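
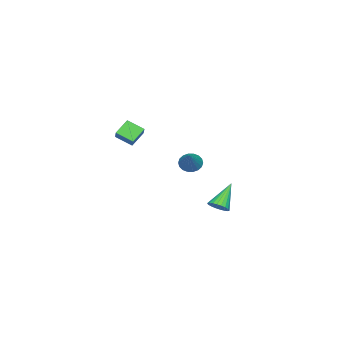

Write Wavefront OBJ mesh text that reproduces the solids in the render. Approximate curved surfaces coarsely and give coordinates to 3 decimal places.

v 3.99 1.243 2.237
v 3.417 1.461 2.767
v 3.897 1.965 1.839
v 3.324 2.183 2.369
v 4.556 1.577 2.711
v 3.983 1.795 3.241
v 4.463 2.299 2.313
v 3.89 2.517 2.843
v -1.298 3.426 -3.412
v -0.996 3.14 -3.099
v -2.262 3.594 -2.328
v -0.924 3.326 -3.064
v -0.909 3.528 -3.082
v -0.953 3.714 -3.15
v -1.05 3.856 -3.258
v -1.184 3.933 -3.389
v -1.336 3.932 -3.524
v -1.482 3.855 -3.642
v -1.599 3.712 -3.724
v -1.671 3.526 -3.76
v -1.687 3.324 -3.742
v -1.643 3.138 -3.674
v -1.546 2.996 -3.566
v -1.412 2.919 -3.434
v -1.26 2.92 -3.3
v -1.114 2.997 -3.182
v -0.397 2.526 -0.589
v -0.149 2.76 -0.994
v 0.617 2.934 0.269
v -0.288 2.932 -0.911
v -0.449 3.023 -0.765
v -0.599 3.016 -0.583
v -0.71 2.911 -0.403
v -0.758 2.731 -0.259
v -0.735 2.509 -0.181
v -0.646 2.291 -0.183
v -0.507 2.12 -0.266
v -0.346 2.028 -0.413
v -0.196 2.036 -0.594
v -0.085 2.14 -0.775
v -0.037 2.321 -0.918
v -0.06 2.542 -0.997
f 2 4 1
f 5 2 1
f 1 4 3
f 3 5 1
f 2 8 4
f 6 2 5
f 6 8 2
f 4 8 3
f 7 5 3
f 3 8 7
f 7 6 5
f 8 6 7
f 10 9 12
f 10 12 11
f 12 9 13
f 12 13 11
f 13 9 14
f 13 14 11
f 14 9 15
f 14 15 11
f 15 9 16
f 15 16 11
f 16 9 17
f 16 17 11
f 17 9 18
f 17 18 11
f 18 9 19
f 18 19 11
f 19 9 20
f 19 20 11
f 20 9 21
f 20 21 11
f 21 9 22
f 21 22 11
f 22 9 23
f 22 23 11
f 23 9 24
f 23 24 11
f 24 9 25
f 24 25 11
f 25 9 26
f 25 26 11
f 26 9 10
f 26 10 11
f 28 27 30
f 28 30 29
f 30 27 31
f 30 31 29
f 31 27 32
f 31 32 29
f 32 27 33
f 32 33 29
f 33 27 34
f 33 34 29
f 34 27 35
f 34 35 29
f 35 27 36
f 35 36 29
f 36 27 37
f 36 37 29
f 37 27 38
f 37 38 29
f 38 27 39
f 38 39 29
f 39 27 40
f 39 40 29
f 40 27 41
f 40 41 29
f 41 27 42
f 41 42 29
f 42 27 28
f 42 28 29



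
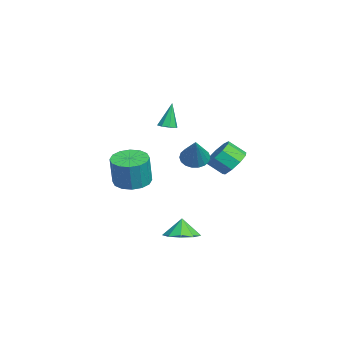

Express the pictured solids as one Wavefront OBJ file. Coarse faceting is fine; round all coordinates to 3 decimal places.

v 1.616 1.849 1.69
v 1.915 2.363 2.365
v 1.764 1.506 3.085
v 1.464 0.991 2.41
v 1.305 2.424 2.308
v 1.154 1.566 3.029
v 0.84 2.215 1.963
v 0.689 1.358 2.683
v 0.738 1.835 1.489
v 0.587 0.978 2.21
v 1.047 1.461 1.11
v 0.896 0.604 1.83
v 1.622 1.269 1.001
v 1.471 0.412 1.722
v 2.194 1.348 1.215
v 2.042 0.491 1.936
v 2.495 1.661 1.651
v 2.344 0.804 2.372
v 2.385 2.062 2.105
v 2.234 1.205 2.826
v 1.801 -0.74 -3.086
v 2.731 -0.83 -2.825
v 1.519 -0.72 -2.074
v 2.572 -0.189 -2.882
v 2.053 0.195 -3.034
v 1.416 0.141 -3.21
v 0.958 -0.325 -3.328
v 0.895 -0.985 -3.333
v 1.256 -1.531 -3.222
v 1.871 -1.707 -3.047
v 2.454 -1.43 -2.89
v -2.416 -1.322 2.746
v -1.999 -1.613 2.895
v -2.764 -1.058 4.234
v -1.906 -1.221 2.848
v -2.112 -0.888 2.741
v -2.496 -0.809 2.637
v -2.833 -1.031 2.597
v -2.926 -1.423 2.645
v -2.721 -1.755 2.752
v -2.336 -1.834 2.856
v 2.042 -0.121 2.322
v 2.49 -0.596 1.953
v 3.238 -0.139 3.798
v 2.608 -0.297 1.862
v 2.613 0.037 1.861
v 2.506 0.339 1.952
v 2.306 0.551 2.117
v 2.055 0.629 2.321
v 1.8 0.559 2.526
v 1.594 0.355 2.69
v 1.477 0.056 2.782
v 1.471 -0.278 2.782
v 1.579 -0.58 2.691
v 1.778 -0.792 2.527
v 2.03 -0.87 2.322
v 2.284 -0.8 2.117
v -4.187 -3.102 -1.816
v -3.64 -2.219 -1.87
v -3.246 -2.355 -0.098
v -3.793 -3.238 -0.044
v -4.141 -2.066 -1.747
v -3.747 -2.201 0.025
v -4.654 -2.189 -1.642
v -4.26 -2.325 0.13
v -5.042 -2.558 -1.584
v -4.649 -2.693 0.188
v -5.201 -3.072 -1.588
v -4.807 -3.208 0.184
v -5.088 -3.595 -1.653
v -4.695 -3.73 0.119
v -4.734 -3.985 -1.762
v -4.34 -4.121 0.01
v -4.233 -4.139 -1.885
v -3.839 -4.274 -0.113
v -3.72 -4.015 -1.99
v -3.326 -4.151 -0.218
v -3.331 -3.647 -2.048
v -2.938 -3.782 -0.276
v -3.173 -3.132 -2.044
v -2.779 -3.268 -0.272
v -3.285 -2.61 -1.979
v -2.892 -2.745 -0.207
f 2 1 5
f 2 5 3
f 3 5 6
f 3 6 4
f 5 1 7
f 5 7 6
f 6 7 8
f 6 8 4
f 7 1 9
f 7 9 8
f 8 9 10
f 8 10 4
f 9 1 11
f 9 11 10
f 10 11 12
f 10 12 4
f 11 1 13
f 11 13 12
f 12 13 14
f 12 14 4
f 13 1 15
f 13 15 14
f 14 15 16
f 14 16 4
f 15 1 17
f 15 17 16
f 16 17 18
f 16 18 4
f 17 1 19
f 17 19 18
f 18 19 20
f 18 20 4
f 19 1 2
f 19 2 20
f 20 2 3
f 20 3 4
f 22 21 24
f 22 24 23
f 24 21 25
f 24 25 23
f 25 21 26
f 25 26 23
f 26 21 27
f 26 27 23
f 27 21 28
f 27 28 23
f 28 21 29
f 28 29 23
f 29 21 30
f 29 30 23
f 30 21 31
f 30 31 23
f 31 21 22
f 31 22 23
f 33 32 35
f 33 35 34
f 35 32 36
f 35 36 34
f 36 32 37
f 36 37 34
f 37 32 38
f 37 38 34
f 38 32 39
f 38 39 34
f 39 32 40
f 39 40 34
f 40 32 41
f 40 41 34
f 41 32 33
f 41 33 34
f 43 42 45
f 43 45 44
f 45 42 46
f 45 46 44
f 46 42 47
f 46 47 44
f 47 42 48
f 47 48 44
f 48 42 49
f 48 49 44
f 49 42 50
f 49 50 44
f 50 42 51
f 50 51 44
f 51 42 52
f 51 52 44
f 52 42 53
f 52 53 44
f 53 42 54
f 53 54 44
f 54 42 55
f 54 55 44
f 55 42 56
f 55 56 44
f 56 42 57
f 56 57 44
f 57 42 43
f 57 43 44
f 59 58 62
f 59 62 60
f 60 62 63
f 60 63 61
f 62 58 64
f 62 64 63
f 63 64 65
f 63 65 61
f 64 58 66
f 64 66 65
f 65 66 67
f 65 67 61
f 66 58 68
f 66 68 67
f 67 68 69
f 67 69 61
f 68 58 70
f 68 70 69
f 69 70 71
f 69 71 61
f 70 58 72
f 70 72 71
f 71 72 73
f 71 73 61
f 72 58 74
f 72 74 73
f 73 74 75
f 73 75 61
f 74 58 76
f 74 76 75
f 75 76 77
f 75 77 61
f 76 58 78
f 76 78 77
f 77 78 79
f 77 79 61
f 78 58 80
f 78 80 79
f 79 80 81
f 79 81 61
f 80 58 82
f 80 82 81
f 81 82 83
f 81 83 61
f 82 58 59
f 82 59 83
f 83 59 60
f 83 60 61



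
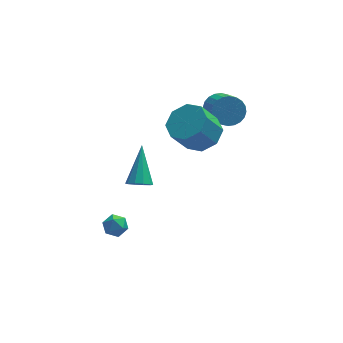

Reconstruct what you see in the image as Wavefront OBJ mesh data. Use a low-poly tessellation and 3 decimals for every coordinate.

v 1.122 0.275 2.711
v 1.858 0.714 3.282
v 1.074 0.364 4.561
v 0.338 -0.075 3.989
v 1.293 1.223 3.075
v 0.509 0.873 4.353
v 0.628 1.177 2.654
v -0.156 0.827 3.933
v 0.252 0.602 2.267
v -0.532 0.252 3.545
v 0.386 -0.164 2.139
v -0.398 -0.514 3.418
v 0.951 -0.673 2.347
v 0.167 -1.023 3.625
v 1.616 -0.627 2.767
v 0.832 -0.977 4.046
v 1.992 -0.052 3.155
v 1.208 -0.402 4.433
v -3.525 -0.859 -2.08
v -3.039 -0.474 -1.916
v -2.881 -1.426 -2.664
v -2.395 -1.041 -2.5
v -2.657 -1.428 -2.062
v -3.056 -1.078 -1.701
v -2.864 -0.822 -2.879
v -3.263 -0.472 -2.518
v -2.631 -0.451 -2.41
v -2.503 -0.826 -1.906
v -3.417 -1.074 -2.674
v -3.289 -1.449 -2.17
v 2.325 2.848 2.106
v 2.737 3.277 2.64
v 2.927 1.962 3.549
v 2.515 1.532 3.014
v 2.445 3.309 2.748
v 2.636 1.994 3.657
v 2.136 3.271 2.758
v 2.327 1.956 3.667
v 1.855 3.168 2.668
v 2.046 1.853 3.577
v 1.645 3.017 2.493
v 1.836 1.702 3.402
v 1.539 2.84 2.259
v 1.73 1.525 3.168
v 1.553 2.664 2.001
v 1.744 1.349 2.91
v 1.684 2.516 1.76
v 1.875 1.201 2.669
v 1.913 2.418 1.571
v 2.103 1.103 2.48
v 2.204 2.386 1.463
v 2.395 1.071 2.372
v 2.513 2.424 1.453
v 2.704 1.109 2.362
v 2.794 2.527 1.543
v 2.985 1.212 2.452
v 3.004 2.678 1.718
v 3.195 1.363 2.627
v 3.11 2.855 1.952
v 3.301 1.54 2.861
v 3.096 3.031 2.21
v 3.287 1.716 3.119
v 2.965 3.179 2.451
v 3.156 1.864 3.36
v -2.113 -3.154 2.809
v -1.671 -3.466 3.043
v -1.807 -1.726 4.131
v -1.532 -3.253 2.782
v -1.616 -3.003 2.53
v -1.889 -2.81 2.385
v -2.248 -2.748 2.402
v -2.555 -2.841 2.574
v -2.694 -3.054 2.836
v -2.611 -3.305 3.087
v -2.338 -3.498 3.232
v -1.979 -3.559 3.215
f 2 1 5
f 2 5 3
f 3 5 6
f 3 6 4
f 5 1 7
f 5 7 6
f 6 7 8
f 6 8 4
f 7 1 9
f 7 9 8
f 8 9 10
f 8 10 4
f 9 1 11
f 9 11 10
f 10 11 12
f 10 12 4
f 11 1 13
f 11 13 12
f 12 13 14
f 12 14 4
f 13 1 15
f 13 15 14
f 14 15 16
f 14 16 4
f 15 1 17
f 15 17 16
f 16 17 18
f 16 18 4
f 17 1 2
f 17 2 18
f 18 2 3
f 18 3 4
f 19 30 24
f 19 24 20
f 19 20 26
f 19 26 29
f 19 29 30
f 20 24 28
f 24 30 23
f 30 29 21
f 29 26 25
f 26 20 27
f 22 28 23
f 22 23 21
f 22 21 25
f 22 25 27
f 22 27 28
f 23 28 24
f 21 23 30
f 25 21 29
f 27 25 26
f 28 27 20
f 32 31 35
f 32 35 33
f 33 35 36
f 33 36 34
f 35 31 37
f 35 37 36
f 36 37 38
f 36 38 34
f 37 31 39
f 37 39 38
f 38 39 40
f 38 40 34
f 39 31 41
f 39 41 40
f 40 41 42
f 40 42 34
f 41 31 43
f 41 43 42
f 42 43 44
f 42 44 34
f 43 31 45
f 43 45 44
f 44 45 46
f 44 46 34
f 45 31 47
f 45 47 46
f 46 47 48
f 46 48 34
f 47 31 49
f 47 49 48
f 48 49 50
f 48 50 34
f 49 31 51
f 49 51 50
f 50 51 52
f 50 52 34
f 51 31 53
f 51 53 52
f 52 53 54
f 52 54 34
f 53 31 55
f 53 55 54
f 54 55 56
f 54 56 34
f 55 31 57
f 55 57 56
f 56 57 58
f 56 58 34
f 57 31 59
f 57 59 58
f 58 59 60
f 58 60 34
f 59 31 61
f 59 61 60
f 60 61 62
f 60 62 34
f 61 31 63
f 61 63 62
f 62 63 64
f 62 64 34
f 63 31 32
f 63 32 64
f 64 32 33
f 64 33 34
f 66 65 68
f 66 68 67
f 68 65 69
f 68 69 67
f 69 65 70
f 69 70 67
f 70 65 71
f 70 71 67
f 71 65 72
f 71 72 67
f 72 65 73
f 72 73 67
f 73 65 74
f 73 74 67
f 74 65 75
f 74 75 67
f 75 65 76
f 75 76 67
f 76 65 66
f 76 66 67



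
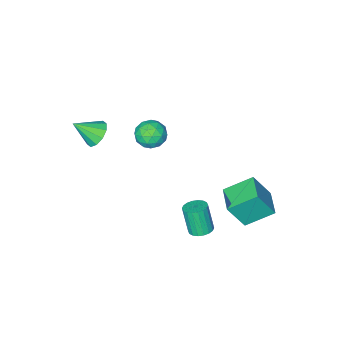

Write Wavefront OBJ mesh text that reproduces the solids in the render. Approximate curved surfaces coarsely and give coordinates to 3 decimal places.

v 2.552 -2.925 2.844
v 3.028 -2.259 2.794
v 3.528 -3.555 3.776
v 2.704 -2.192 3.179
v 2.322 -2.405 3.435
v 2.028 -2.817 3.465
v 1.934 -3.27 3.258
v 2.076 -3.591 2.893
v 2.399 -3.658 2.509
v 2.781 -3.445 2.252
v 3.075 -3.034 2.222
v 3.17 -2.581 2.429
v 0.777 3.231 -1.015
v 1.289 2.868 -1.139
v 1.275 2.345 0.33
v 0.763 2.709 0.455
v 1.404 3.113 -1.051
v 1.391 2.59 0.418
v 1.396 3.381 -0.956
v 1.383 2.858 0.514
v 1.265 3.62 -0.872
v 1.252 3.097 0.597
v 1.037 3.782 -0.817
v 1.024 3.259 0.653
v 0.758 3.834 -0.801
v 0.744 3.311 0.669
v 0.482 3.768 -0.827
v 0.469 3.245 0.643
v 0.265 3.595 -0.89
v 0.251 3.072 0.579
v 0.149 3.35 -0.978
v 0.136 2.827 0.491
v 0.157 3.082 -1.074
v 0.144 2.559 0.396
v 0.288 2.843 -1.157
v 0.275 2.32 0.312
v 0.516 2.681 -1.213
v 0.503 2.158 0.257
v 0.796 2.629 -1.229
v 0.782 2.106 0.241
v 1.071 2.695 -1.203
v 1.058 2.172 0.267
v -2.779 1.898 -2.614
v -4.074 2.672 -1.708
v -2.005 3.207 -2.626
v -3.301 3.98 -1.72
v -1.979 1.44 -1.08
v -3.275 2.213 -0.174
v -1.206 2.748 -1.092
v -2.501 3.522 -0.186
v -0.852 -3.11 -0.689
v -0.302 -3.365 -0.002
v -2.018 -3.655 0.042
v -1.468 -3.91 0.729
v -1.623 -3.022 0.572
v -0.902 -2.685 0.12
v -1.418 -4.335 -0.08
v -0.697 -3.998 -0.532
v -0.652 -4.122 0.374
v -0.779 -3.31 0.776
v -1.541 -3.71 -0.736
v -1.668 -2.898 -0.334
v -0.475 -3.19 -0.41
v -1.845 -3.83 0.45
v -1.936 -3.308 0.357
v -1.613 -3.458 0.761
v -0.827 -2.79 -0.338
v -0.505 -2.94 0.065
v -1.281 -2.738 0.403
v -1.815 -4.08 -0.025
v -1.493 -4.23 0.378
v -0.707 -3.562 -0.721
v -0.384 -3.712 -0.317
v -1.039 -4.282 -0.363
v -0.358 -3.784 0.215
v -1.043 -4.104 0.644
v -1.013 -4.354 0.169
v -0.59 -4.156 -0.096
v -0.432 -3.307 0.451
v -1.118 -3.627 0.881
v -1.208 -3.106 0.789
v -0.785 -2.908 0.523
v -0.638 -3.752 0.672
v -1.202 -3.393 -0.841
v -1.888 -3.713 -0.411
v -1.535 -4.112 -0.483
v -1.112 -3.914 -0.749
v -1.277 -2.916 -0.604
v -1.962 -3.236 -0.175
v -1.73 -2.864 0.136
v -1.307 -2.666 -0.129
v -1.682 -3.268 -0.632
f 2 1 4
f 2 4 3
f 4 1 5
f 4 5 3
f 5 1 6
f 5 6 3
f 6 1 7
f 6 7 3
f 7 1 8
f 7 8 3
f 8 1 9
f 8 9 3
f 9 1 10
f 9 10 3
f 10 1 11
f 10 11 3
f 11 1 12
f 11 12 3
f 12 1 2
f 12 2 3
f 14 13 17
f 14 17 15
f 15 17 18
f 15 18 16
f 17 13 19
f 17 19 18
f 18 19 20
f 18 20 16
f 19 13 21
f 19 21 20
f 20 21 22
f 20 22 16
f 21 13 23
f 21 23 22
f 22 23 24
f 22 24 16
f 23 13 25
f 23 25 24
f 24 25 26
f 24 26 16
f 25 13 27
f 25 27 26
f 26 27 28
f 26 28 16
f 27 13 29
f 27 29 28
f 28 29 30
f 28 30 16
f 29 13 31
f 29 31 30
f 30 31 32
f 30 32 16
f 31 13 33
f 31 33 32
f 32 33 34
f 32 34 16
f 33 13 35
f 33 35 34
f 34 35 36
f 34 36 16
f 35 13 37
f 35 37 36
f 36 37 38
f 36 38 16
f 37 13 39
f 37 39 38
f 38 39 40
f 38 40 16
f 39 13 41
f 39 41 40
f 40 41 42
f 40 42 16
f 41 13 14
f 41 14 42
f 42 14 15
f 42 15 16
f 44 46 43
f 47 44 43
f 43 46 45
f 45 47 43
f 44 50 46
f 48 44 47
f 48 50 44
f 46 50 45
f 49 47 45
f 45 50 49
f 49 48 47
f 50 48 49
f 51 88 67
f 88 62 91
f 67 91 56
f 88 91 67
f 51 67 63
f 67 56 68
f 63 68 52
f 67 68 63
f 51 63 72
f 63 52 73
f 72 73 58
f 63 73 72
f 51 72 84
f 72 58 87
f 84 87 61
f 72 87 84
f 51 84 88
f 84 61 92
f 88 92 62
f 84 92 88
f 52 68 79
f 68 56 82
f 79 82 60
f 68 82 79
f 56 91 69
f 91 62 90
f 69 90 55
f 91 90 69
f 62 92 89
f 92 61 85
f 89 85 53
f 92 85 89
f 61 87 86
f 87 58 74
f 86 74 57
f 87 74 86
f 58 73 78
f 73 52 75
f 78 75 59
f 73 75 78
f 54 80 66
f 80 60 81
f 66 81 55
f 80 81 66
f 54 66 64
f 66 55 65
f 64 65 53
f 66 65 64
f 54 64 71
f 64 53 70
f 71 70 57
f 64 70 71
f 54 71 76
f 71 57 77
f 76 77 59
f 71 77 76
f 54 76 80
f 76 59 83
f 80 83 60
f 76 83 80
f 55 81 69
f 81 60 82
f 69 82 56
f 81 82 69
f 53 65 89
f 65 55 90
f 89 90 62
f 65 90 89
f 57 70 86
f 70 53 85
f 86 85 61
f 70 85 86
f 59 77 78
f 77 57 74
f 78 74 58
f 77 74 78
f 60 83 79
f 83 59 75
f 79 75 52
f 83 75 79



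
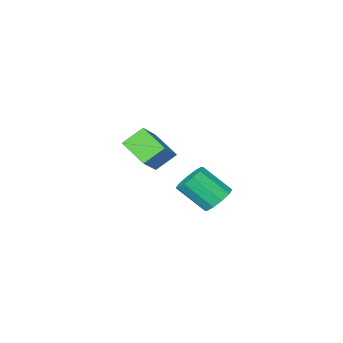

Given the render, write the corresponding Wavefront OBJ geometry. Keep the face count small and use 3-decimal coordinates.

v 0.392 3.265 0.713
v 0.931 3.065 0.157
v 1.747 2.114 1.292
v 1.208 2.315 1.847
v 1.091 3.473 0.384
v 1.907 2.523 1.519
v 0.984 3.803 0.737
v 1.8 2.852 1.872
v 0.651 3.927 1.081
v 1.467 2.976 2.215
v 0.219 3.798 1.284
v 1.034 2.848 2.418
v -0.147 3.466 1.268
v 0.669 2.515 2.403
v -0.307 3.057 1.041
v 0.509 2.107 2.176
v -0.2 2.728 0.688
v 0.616 1.777 1.823
v 0.133 2.604 0.345
v 0.949 1.653 1.479
v 0.566 2.732 0.142
v 1.381 1.782 1.276
v -0.611 -1.569 0.945
v -0.347 -2.926 1.667
v 0.477 -0.796 1.998
v 0.741 -2.154 2.721
v 0.319 -1.806 0.159
v 0.583 -3.164 0.882
v 1.407 -1.034 1.213
v 1.671 -2.391 1.935
f 2 1 5
f 2 5 3
f 3 5 6
f 3 6 4
f 5 1 7
f 5 7 6
f 6 7 8
f 6 8 4
f 7 1 9
f 7 9 8
f 8 9 10
f 8 10 4
f 9 1 11
f 9 11 10
f 10 11 12
f 10 12 4
f 11 1 13
f 11 13 12
f 12 13 14
f 12 14 4
f 13 1 15
f 13 15 14
f 14 15 16
f 14 16 4
f 15 1 17
f 15 17 16
f 16 17 18
f 16 18 4
f 17 1 19
f 17 19 18
f 18 19 20
f 18 20 4
f 19 1 21
f 19 21 20
f 20 21 22
f 20 22 4
f 21 1 2
f 21 2 22
f 22 2 3
f 22 3 4
f 24 26 23
f 27 24 23
f 23 26 25
f 25 27 23
f 24 30 26
f 28 24 27
f 28 30 24
f 26 30 25
f 29 27 25
f 25 30 29
f 29 28 27
f 30 28 29



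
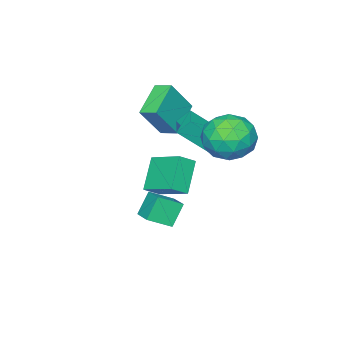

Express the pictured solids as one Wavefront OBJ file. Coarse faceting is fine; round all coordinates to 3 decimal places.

v -1.047 -2.846 -5.02
v -2.111 -3.348 -3.821
v -0.948 -1.258 -4.267
v -2.012 -1.761 -3.068
v -0.368 -3.119 -4.532
v -1.432 -3.622 -3.333
v -0.269 -1.532 -3.779
v -1.333 -2.034 -2.58
v -2.756 -3.47 -0.813
v -2.867 -2.682 -0.577
v -1.333 -3.03 -1.611
v -1.444 -2.242 -1.376
v -1.836 -3.778 0.656
v -1.947 -2.99 0.891
v -0.413 -3.338 -0.143
v -0.524 -2.55 0.093
v -1.528 1.308 -0.098
v -1.083 1.881 0.817
v 0.163 0.539 -0.437
v 0.608 1.112 0.478
v -0.156 0.245 0.646
v -1.201 0.72 0.856
v 0.281 1.7 -0.476
v -0.764 2.175 -0.266
v 0.034 2.123 0.583
v -0.235 1.224 1.277
v -0.685 1.196 -0.897
v -0.954 0.297 -0.203
v -1.454 1.662 0.39
v 0.534 0.758 -0.01
v 0.085 0.249 0.089
v 0.346 0.585 0.627
v -1.523 0.98 0.412
v -1.262 1.316 0.95
v -0.716 0.355 0.85
v 0.342 1.104 -0.57
v 0.603 1.44 -0.032
v -1.266 1.835 -0.247
v -1.005 2.171 0.291
v -0.204 2.065 -0.47
v -0.536 2.141 0.79
v 0.458 1.689 0.59
v 0.266 2.034 0.03
v -0.349 2.314 0.153
v -0.694 1.612 1.198
v 0.299 1.16 0.998
v -0.149 0.651 1.097
v -0.763 0.93 1.22
v -0.038 1.754 1.06
v -1.219 1.26 -0.618
v -0.226 0.808 -0.818
v -0.157 1.49 -0.84
v -0.771 1.769 -0.717
v -1.378 0.731 -0.21
v -0.384 0.279 -0.41
v -0.571 0.106 0.227
v -1.186 0.386 0.35
v -0.882 0.666 -0.68
v 2.526 -0.226 -2.025
v 2.985 0.648 -1.728
v 1.747 0.363 -2.553
v 2.206 1.236 -2.256
v 3.154 -0.236 -2.964
v 3.613 0.637 -2.667
v 2.375 0.352 -3.492
v 2.834 1.226 -3.195
v -2.389 -0.7 -1.028
v -1.523 -1.646 0.133
v -1.575 0.024 -1.045
v -0.709 -0.922 0.116
v -2.031 -1.118 -1.636
v -1.165 -2.064 -0.475
v -1.217 -0.394 -1.653
v -0.351 -1.34 -0.492
f 2 4 1
f 5 2 1
f 1 4 3
f 3 5 1
f 2 8 4
f 6 2 5
f 6 8 2
f 4 8 3
f 7 5 3
f 3 8 7
f 7 6 5
f 8 6 7
f 10 12 9
f 13 10 9
f 9 12 11
f 11 13 9
f 10 16 12
f 14 10 13
f 14 16 10
f 12 16 11
f 15 13 11
f 11 16 15
f 15 14 13
f 16 14 15
f 17 54 33
f 54 28 57
f 33 57 22
f 54 57 33
f 17 33 29
f 33 22 34
f 29 34 18
f 33 34 29
f 17 29 38
f 29 18 39
f 38 39 24
f 29 39 38
f 17 38 50
f 38 24 53
f 50 53 27
f 38 53 50
f 17 50 54
f 50 27 58
f 54 58 28
f 50 58 54
f 18 34 45
f 34 22 48
f 45 48 26
f 34 48 45
f 22 57 35
f 57 28 56
f 35 56 21
f 57 56 35
f 28 58 55
f 58 27 51
f 55 51 19
f 58 51 55
f 27 53 52
f 53 24 40
f 52 40 23
f 53 40 52
f 24 39 44
f 39 18 41
f 44 41 25
f 39 41 44
f 20 46 32
f 46 26 47
f 32 47 21
f 46 47 32
f 20 32 30
f 32 21 31
f 30 31 19
f 32 31 30
f 20 30 37
f 30 19 36
f 37 36 23
f 30 36 37
f 20 37 42
f 37 23 43
f 42 43 25
f 37 43 42
f 20 42 46
f 42 25 49
f 46 49 26
f 42 49 46
f 21 47 35
f 47 26 48
f 35 48 22
f 47 48 35
f 19 31 55
f 31 21 56
f 55 56 28
f 31 56 55
f 23 36 52
f 36 19 51
f 52 51 27
f 36 51 52
f 25 43 44
f 43 23 40
f 44 40 24
f 43 40 44
f 26 49 45
f 49 25 41
f 45 41 18
f 49 41 45
f 60 62 59
f 63 60 59
f 59 62 61
f 61 63 59
f 60 66 62
f 64 60 63
f 64 66 60
f 62 66 61
f 65 63 61
f 61 66 65
f 65 64 63
f 66 64 65
f 68 70 67
f 71 68 67
f 67 70 69
f 69 71 67
f 68 74 70
f 72 68 71
f 72 74 68
f 70 74 69
f 73 71 69
f 69 74 73
f 73 72 71
f 74 72 73



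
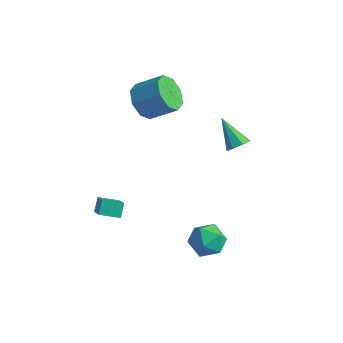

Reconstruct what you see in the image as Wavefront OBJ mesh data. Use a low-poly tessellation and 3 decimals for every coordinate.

v -3.676 -4.015 -2.651
v -2.846 -4.646 -1.841
v -3.874 -3.507 -2.052
v -3.044 -4.137 -1.242
v -2.916 -3.383 -2.938
v -2.086 -4.013 -2.128
v -3.114 -2.874 -2.339
v -2.284 -3.505 -1.529
v 1.346 -2.953 -1.571
v 1.859 -2.405 -2.181
v 2.581 -3.895 -1.379
v 3.094 -3.347 -1.989
v 2.845 -3.001 -1.121
v 2.081 -2.418 -1.24
v 2.359 -3.882 -2.32
v 1.595 -3.299 -2.439
v 2.485 -2.979 -2.644
v 2.785 -2.435 -1.903
v 1.655 -3.865 -1.657
v 1.955 -3.321 -0.916
v -3.665 -0.372 2.968
v -3.242 0.026 2.129
v -2.093 0.629 2.993
v -2.515 0.232 3.832
v -3.752 0.512 2.466
v -2.602 1.116 3.331
v -4.21 0.481 3.097
v -3.06 1.084 3.962
v -4.349 -0.05 3.652
v -3.199 0.554 4.517
v -4.087 -0.769 3.807
v -2.938 -0.166 4.671
v -3.578 -1.256 3.469
v -2.428 -0.652 4.334
v -3.12 -1.224 2.838
v -1.97 -0.621 3.703
v -2.981 -0.694 2.283
v -1.831 -0.09 3.148
v 1.497 0.08 2.292
v 1.874 -0.115 2.758
v 0.283 0.4 3.408
v 1.918 0.357 2.67
v 1.715 0.667 2.361
v 1.385 0.633 2.012
v 1.12 0.275 1.826
v 1.076 -0.197 1.914
v 1.279 -0.507 2.223
v 1.609 -0.473 2.572
f 2 4 1
f 5 2 1
f 1 4 3
f 3 5 1
f 2 8 4
f 6 2 5
f 6 8 2
f 4 8 3
f 7 5 3
f 3 8 7
f 7 6 5
f 8 6 7
f 9 20 14
f 9 14 10
f 9 10 16
f 9 16 19
f 9 19 20
f 10 14 18
f 14 20 13
f 20 19 11
f 19 16 15
f 16 10 17
f 12 18 13
f 12 13 11
f 12 11 15
f 12 15 17
f 12 17 18
f 13 18 14
f 11 13 20
f 15 11 19
f 17 15 16
f 18 17 10
f 22 21 25
f 22 25 23
f 23 25 26
f 23 26 24
f 25 21 27
f 25 27 26
f 26 27 28
f 26 28 24
f 27 21 29
f 27 29 28
f 28 29 30
f 28 30 24
f 29 21 31
f 29 31 30
f 30 31 32
f 30 32 24
f 31 21 33
f 31 33 32
f 32 33 34
f 32 34 24
f 33 21 35
f 33 35 34
f 34 35 36
f 34 36 24
f 35 21 37
f 35 37 36
f 36 37 38
f 36 38 24
f 37 21 22
f 37 22 38
f 38 22 23
f 38 23 24
f 40 39 42
f 40 42 41
f 42 39 43
f 42 43 41
f 43 39 44
f 43 44 41
f 44 39 45
f 44 45 41
f 45 39 46
f 45 46 41
f 46 39 47
f 46 47 41
f 47 39 48
f 47 48 41
f 48 39 40
f 48 40 41



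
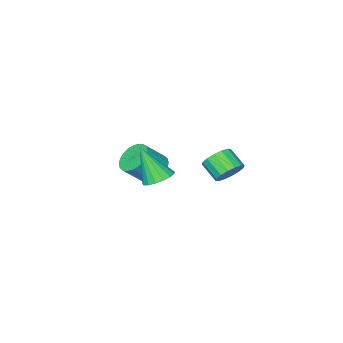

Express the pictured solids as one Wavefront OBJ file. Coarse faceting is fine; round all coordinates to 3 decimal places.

v 1.99 4.399 -1.44
v 2.756 4.38 -1.516
v 2.796 3.462 -0.876
v 2.03 3.481 -0.8
v 2.69 4.603 -1.192
v 2.73 3.685 -0.552
v 2.436 4.771 -0.935
v 2.477 3.853 -0.295
v 2.063 4.84 -0.813
v 2.104 3.921 -0.173
v 1.67 4.79 -0.859
v 1.711 3.872 -0.219
v 1.363 4.636 -1.061
v 1.404 3.718 -0.42
v 1.224 4.418 -1.364
v 1.264 3.5 -0.724
v 1.29 4.195 -1.688
v 1.33 3.277 -1.048
v 1.543 4.027 -1.945
v 1.584 3.109 -1.305
v 1.916 3.959 -2.067
v 1.957 3.04 -1.427
v 2.309 4.008 -2.021
v 2.35 3.09 -1.381
v 2.616 4.162 -1.82
v 2.657 3.244 -1.179
v 1.616 -1.639 -4.28
v 2.035 -2.209 -4.852
v 3.043 -2.512 -3.812
v 2.624 -1.941 -3.24
v 2.201 -1.903 -4.925
v 3.209 -2.206 -3.884
v 2.278 -1.558 -4.899
v 3.287 -1.861 -3.859
v 2.255 -1.224 -4.779
v 3.263 -1.527 -3.738
v 2.134 -0.954 -4.583
v 3.142 -1.257 -3.543
v 1.934 -0.788 -4.341
v 2.942 -1.091 -3.301
v 1.686 -0.751 -4.09
v 2.694 -1.054 -3.049
v 1.427 -0.85 -3.867
v 2.435 -1.153 -2.827
v 1.197 -1.068 -3.708
v 2.205 -1.371 -2.668
v 1.031 -1.374 -3.636
v 2.039 -1.677 -2.595
v 0.953 -1.719 -3.661
v 1.962 -2.022 -2.621
v 0.977 -2.053 -3.782
v 1.985 -2.356 -2.741
v 1.098 -2.323 -3.977
v 2.106 -2.626 -2.937
v 1.298 -2.489 -4.219
v 2.306 -2.792 -3.179
v 1.546 -2.526 -4.471
v 2.554 -2.829 -3.43
v 1.805 -2.427 -4.693
v 2.813 -2.73 -3.653
v 3.003 0.525 -3.308
v 3.79 0.436 -3.521
v 3.377 -0.405 -1.532
v 3.781 0.783 -3.337
v 3.594 1.07 -3.147
v 3.271 1.233 -2.994
v 2.887 1.234 -2.913
v 2.53 1.072 -2.922
v 2.281 0.785 -3.02
v 2.197 0.438 -3.184
v 2.298 0.111 -3.376
v 2.561 -0.121 -3.553
v 2.925 -0.205 -3.674
v 3.306 -0.122 -3.711
v 3.619 0.109 -3.656
f 2 1 5
f 2 5 3
f 3 5 6
f 3 6 4
f 5 1 7
f 5 7 6
f 6 7 8
f 6 8 4
f 7 1 9
f 7 9 8
f 8 9 10
f 8 10 4
f 9 1 11
f 9 11 10
f 10 11 12
f 10 12 4
f 11 1 13
f 11 13 12
f 12 13 14
f 12 14 4
f 13 1 15
f 13 15 14
f 14 15 16
f 14 16 4
f 15 1 17
f 15 17 16
f 16 17 18
f 16 18 4
f 17 1 19
f 17 19 18
f 18 19 20
f 18 20 4
f 19 1 21
f 19 21 20
f 20 21 22
f 20 22 4
f 21 1 23
f 21 23 22
f 22 23 24
f 22 24 4
f 23 1 25
f 23 25 24
f 24 25 26
f 24 26 4
f 25 1 2
f 25 2 26
f 26 2 3
f 26 3 4
f 28 27 31
f 28 31 29
f 29 31 32
f 29 32 30
f 31 27 33
f 31 33 32
f 32 33 34
f 32 34 30
f 33 27 35
f 33 35 34
f 34 35 36
f 34 36 30
f 35 27 37
f 35 37 36
f 36 37 38
f 36 38 30
f 37 27 39
f 37 39 38
f 38 39 40
f 38 40 30
f 39 27 41
f 39 41 40
f 40 41 42
f 40 42 30
f 41 27 43
f 41 43 42
f 42 43 44
f 42 44 30
f 43 27 45
f 43 45 44
f 44 45 46
f 44 46 30
f 45 27 47
f 45 47 46
f 46 47 48
f 46 48 30
f 47 27 49
f 47 49 48
f 48 49 50
f 48 50 30
f 49 27 51
f 49 51 50
f 50 51 52
f 50 52 30
f 51 27 53
f 51 53 52
f 52 53 54
f 52 54 30
f 53 27 55
f 53 55 54
f 54 55 56
f 54 56 30
f 55 27 57
f 55 57 56
f 56 57 58
f 56 58 30
f 57 27 59
f 57 59 58
f 58 59 60
f 58 60 30
f 59 27 28
f 59 28 60
f 60 28 29
f 60 29 30
f 62 61 64
f 62 64 63
f 64 61 65
f 64 65 63
f 65 61 66
f 65 66 63
f 66 61 67
f 66 67 63
f 67 61 68
f 67 68 63
f 68 61 69
f 68 69 63
f 69 61 70
f 69 70 63
f 70 61 71
f 70 71 63
f 71 61 72
f 71 72 63
f 72 61 73
f 72 73 63
f 73 61 74
f 73 74 63
f 74 61 75
f 74 75 63
f 75 61 62
f 75 62 63



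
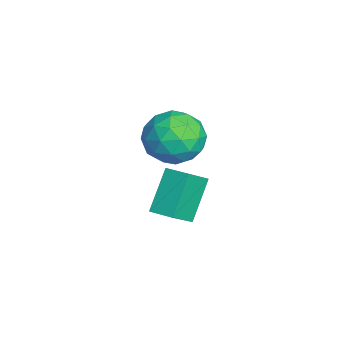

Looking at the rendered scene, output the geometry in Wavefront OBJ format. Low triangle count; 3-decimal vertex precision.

v 2.226 -0.879 2.118
v 3.169 -0.607 1.546
v 2.931 -2.533 2.494
v 3.874 -2.261 1.922
v 3.639 -1.748 2.908
v 3.203 -0.725 2.675
v 2.897 -2.415 1.365
v 2.461 -1.392 1.132
v 3.584 -1.556 1.081
v 4.042 -1.144 2.035
v 2.058 -1.996 2.005
v 2.516 -1.584 2.959
v 2.635 -0.598 1.799
v 3.465 -2.542 2.241
v 3.326 -2.241 2.82
v 3.881 -2.081 2.484
v 2.656 -0.667 2.463
v 3.21 -0.507 2.127
v 3.486 -1.178 2.927
v 2.89 -2.633 1.913
v 3.444 -2.473 1.577
v 2.219 -1.059 1.556
v 2.774 -0.899 1.22
v 2.614 -1.962 1.113
v 3.434 -0.995 1.19
v 3.848 -1.968 1.411
v 3.274 -2.058 1.083
v 3.017 -1.457 0.946
v 3.703 -0.753 1.75
v 4.118 -1.726 1.971
v 3.979 -1.424 2.55
v 3.723 -0.823 2.414
v 3.947 -1.311 1.477
v 1.982 -1.414 2.069
v 2.397 -2.387 2.29
v 2.377 -2.317 1.626
v 2.121 -1.716 1.49
v 2.252 -1.172 2.629
v 2.666 -2.145 2.85
v 3.083 -1.683 3.094
v 2.826 -1.082 2.957
v 2.153 -1.829 2.563
v 2.473 -1.658 -2.425
v 3.197 -2.403 -1.548
v 1.451 -1.025 -1.045
v 2.175 -1.77 -0.168
v 3.065 -0.95 -2.312
v 3.789 -1.695 -1.435
v 2.043 -0.317 -0.932
v 2.767 -1.062 -0.055
f 1 38 17
f 38 12 41
f 17 41 6
f 38 41 17
f 1 17 13
f 17 6 18
f 13 18 2
f 17 18 13
f 1 13 22
f 13 2 23
f 22 23 8
f 13 23 22
f 1 22 34
f 22 8 37
f 34 37 11
f 22 37 34
f 1 34 38
f 34 11 42
f 38 42 12
f 34 42 38
f 2 18 29
f 18 6 32
f 29 32 10
f 18 32 29
f 6 41 19
f 41 12 40
f 19 40 5
f 41 40 19
f 12 42 39
f 42 11 35
f 39 35 3
f 42 35 39
f 11 37 36
f 37 8 24
f 36 24 7
f 37 24 36
f 8 23 28
f 23 2 25
f 28 25 9
f 23 25 28
f 4 30 16
f 30 10 31
f 16 31 5
f 30 31 16
f 4 16 14
f 16 5 15
f 14 15 3
f 16 15 14
f 4 14 21
f 14 3 20
f 21 20 7
f 14 20 21
f 4 21 26
f 21 7 27
f 26 27 9
f 21 27 26
f 4 26 30
f 26 9 33
f 30 33 10
f 26 33 30
f 5 31 19
f 31 10 32
f 19 32 6
f 31 32 19
f 3 15 39
f 15 5 40
f 39 40 12
f 15 40 39
f 7 20 36
f 20 3 35
f 36 35 11
f 20 35 36
f 9 27 28
f 27 7 24
f 28 24 8
f 27 24 28
f 10 33 29
f 33 9 25
f 29 25 2
f 33 25 29
f 44 46 43
f 47 44 43
f 43 46 45
f 45 47 43
f 44 50 46
f 48 44 47
f 48 50 44
f 46 50 45
f 49 47 45
f 45 50 49
f 49 48 47
f 50 48 49



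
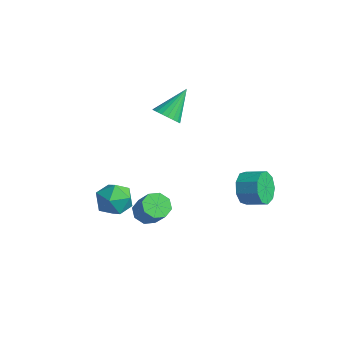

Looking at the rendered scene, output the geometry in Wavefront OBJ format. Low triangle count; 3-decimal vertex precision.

v -2.849 1.509 1.875
v -1.961 1.575 1.904
v -3.011 3.071 3.345
v -2.048 1.817 1.637
v -2.273 2.005 1.412
v -2.597 2.108 1.267
v -2.965 2.108 1.227
v -3.313 2.003 1.299
v -3.58 1.814 1.471
v -3.721 1.572 1.713
v -3.711 1.319 1.983
v -3.552 1.099 2.234
v -3.271 0.95 2.423
v -2.917 0.897 2.518
v -2.551 0.951 2.502
v -2.237 1.101 2.377
v -2.028 1.322 2.165
v 2.331 2.734 -1.564
v 2.834 2.455 -2.478
v 3.892 3.026 -2.07
v 3.389 3.306 -1.156
v 2.509 3.114 -2.559
v 3.568 3.685 -2.151
v 2.101 3.595 -2.175
v 3.16 4.166 -1.767
v 1.801 3.673 -1.504
v 2.859 4.245 -1.097
v 1.748 3.312 -0.862
v 2.807 3.884 -0.454
v 1.968 2.681 -0.548
v 3.027 3.253 -0.14
v 2.358 2.074 -0.709
v 3.416 2.646 -0.302
v 2.735 1.777 -1.27
v 3.793 2.348 -0.863
v 2.923 1.927 -1.969
v 3.981 2.498 -1.561
v 0.302 -2.345 -2.164
v 0.771 -2.911 -2.591
v 1.747 -3 -1.404
v 1.278 -2.435 -0.976
v 0.96 -2.298 -2.701
v 1.935 -2.387 -1.513
v 0.763 -1.713 -2.495
v 1.739 -1.802 -1.307
v 0.297 -1.498 -2.096
v 1.273 -1.587 -0.908
v -0.167 -1.78 -1.736
v 0.809 -1.869 -0.549
v -0.355 -2.393 -1.627
v 0.62 -2.482 -0.439
v -0.159 -2.978 -1.833
v 0.817 -3.067 -0.645
v 0.307 -3.193 -2.232
v 1.283 -3.282 -1.044
v -0.858 -2.617 -0.833
v -0.234 -2.908 -1.762
v -1.426 -4.392 -0.658
v -0.802 -4.683 -1.587
v -0.271 -4.379 -0.606
v 0.08 -3.282 -0.714
v -1.74 -4.018 -1.706
v -1.389 -2.921 -1.814
v -0.779 -3.774 -2.302
v 0.129 -3.998 -1.622
v -1.789 -3.302 -0.798
v -0.881 -3.526 -0.118
f 2 1 4
f 2 4 3
f 4 1 5
f 4 5 3
f 5 1 6
f 5 6 3
f 6 1 7
f 6 7 3
f 7 1 8
f 7 8 3
f 8 1 9
f 8 9 3
f 9 1 10
f 9 10 3
f 10 1 11
f 10 11 3
f 11 1 12
f 11 12 3
f 12 1 13
f 12 13 3
f 13 1 14
f 13 14 3
f 14 1 15
f 14 15 3
f 15 1 16
f 15 16 3
f 16 1 17
f 16 17 3
f 17 1 2
f 17 2 3
f 19 18 22
f 19 22 20
f 20 22 23
f 20 23 21
f 22 18 24
f 22 24 23
f 23 24 25
f 23 25 21
f 24 18 26
f 24 26 25
f 25 26 27
f 25 27 21
f 26 18 28
f 26 28 27
f 27 28 29
f 27 29 21
f 28 18 30
f 28 30 29
f 29 30 31
f 29 31 21
f 30 18 32
f 30 32 31
f 31 32 33
f 31 33 21
f 32 18 34
f 32 34 33
f 33 34 35
f 33 35 21
f 34 18 36
f 34 36 35
f 35 36 37
f 35 37 21
f 36 18 19
f 36 19 37
f 37 19 20
f 37 20 21
f 39 38 42
f 39 42 40
f 40 42 43
f 40 43 41
f 42 38 44
f 42 44 43
f 43 44 45
f 43 45 41
f 44 38 46
f 44 46 45
f 45 46 47
f 45 47 41
f 46 38 48
f 46 48 47
f 47 48 49
f 47 49 41
f 48 38 50
f 48 50 49
f 49 50 51
f 49 51 41
f 50 38 52
f 50 52 51
f 51 52 53
f 51 53 41
f 52 38 54
f 52 54 53
f 53 54 55
f 53 55 41
f 54 38 39
f 54 39 55
f 55 39 40
f 55 40 41
f 56 67 61
f 56 61 57
f 56 57 63
f 56 63 66
f 56 66 67
f 57 61 65
f 61 67 60
f 67 66 58
f 66 63 62
f 63 57 64
f 59 65 60
f 59 60 58
f 59 58 62
f 59 62 64
f 59 64 65
f 60 65 61
f 58 60 67
f 62 58 66
f 64 62 63
f 65 64 57



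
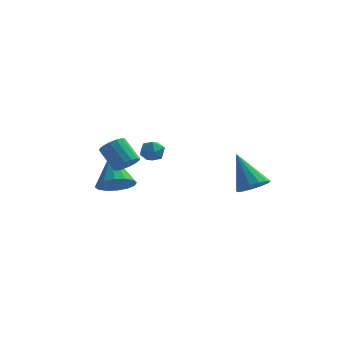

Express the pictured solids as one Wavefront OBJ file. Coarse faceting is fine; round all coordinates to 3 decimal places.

v -0.59 -3.436 3.187
v -0.285 -3.81 3.623
v -1.085 -3.337 4.589
v -1.39 -2.964 4.153
v -0.114 -3.519 3.622
v -0.914 -3.047 4.588
v -0.071 -3.207 3.505
v -0.871 -2.734 4.47
v -0.167 -2.956 3.302
v -0.967 -2.483 4.268
v -0.377 -2.834 3.069
v -1.177 -2.361 4.034
v -0.643 -2.873 2.867
v -1.443 -2.4 3.833
v -0.895 -3.063 2.751
v -1.695 -2.59 3.717
v -1.066 -3.353 2.752
v -1.866 -2.881 3.718
v -1.109 -3.666 2.87
v -1.909 -3.193 3.835
v -1.013 -3.917 3.072
v -1.813 -3.444 4.038
v -0.803 -4.039 3.306
v -1.603 -3.566 4.271
v -0.537 -4 3.507
v -1.337 -3.527 4.473
v -0.156 -1.162 3.306
v 0.209 -1.236 3.841
v -0.029 -2.184 3.079
v 0.336 -2.258 3.614
v -0.303 -2.142 3.669
v -0.381 -1.51 3.81
v 0.561 -1.91 3.11
v 0.483 -1.278 3.251
v 0.653 -1.698 3.72
v 0.119 -1.841 4.065
v 0.061 -1.579 2.855
v -0.473 -1.722 3.2
v 3.883 2.107 0.262
v 4.28 1.526 0.756
v 2.897 2.893 1.978
v 4.569 1.915 0.744
v 4.64 2.365 0.578
v 4.47 2.733 0.313
v 4.115 2.903 0.031
v 3.685 2.82 -0.178
v 3.319 2.51 -0.247
v 3.131 2.073 -0.155
v 3.183 1.647 0.07
v 3.457 1.367 0.355
v 3.866 1.322 0.611
v -1.963 -0.445 0.76
v -1.391 -0.928 1.361
v -2.537 0.745 2.26
v -1.107 -0.562 1.179
v -1.053 -0.165 0.885
v -1.243 0.157 0.557
v -1.626 0.317 0.284
v -2.099 0.273 0.138
v -2.535 0.037 0.158
v -2.819 -0.329 0.34
v -2.873 -0.726 0.634
v -2.683 -1.047 0.962
v -2.3 -1.208 1.236
v -1.827 -1.164 1.382
f 2 1 5
f 2 5 3
f 3 5 6
f 3 6 4
f 5 1 7
f 5 7 6
f 6 7 8
f 6 8 4
f 7 1 9
f 7 9 8
f 8 9 10
f 8 10 4
f 9 1 11
f 9 11 10
f 10 11 12
f 10 12 4
f 11 1 13
f 11 13 12
f 12 13 14
f 12 14 4
f 13 1 15
f 13 15 14
f 14 15 16
f 14 16 4
f 15 1 17
f 15 17 16
f 16 17 18
f 16 18 4
f 17 1 19
f 17 19 18
f 18 19 20
f 18 20 4
f 19 1 21
f 19 21 20
f 20 21 22
f 20 22 4
f 21 1 23
f 21 23 22
f 22 23 24
f 22 24 4
f 23 1 25
f 23 25 24
f 24 25 26
f 24 26 4
f 25 1 2
f 25 2 26
f 26 2 3
f 26 3 4
f 27 38 32
f 27 32 28
f 27 28 34
f 27 34 37
f 27 37 38
f 28 32 36
f 32 38 31
f 38 37 29
f 37 34 33
f 34 28 35
f 30 36 31
f 30 31 29
f 30 29 33
f 30 33 35
f 30 35 36
f 31 36 32
f 29 31 38
f 33 29 37
f 35 33 34
f 36 35 28
f 40 39 42
f 40 42 41
f 42 39 43
f 42 43 41
f 43 39 44
f 43 44 41
f 44 39 45
f 44 45 41
f 45 39 46
f 45 46 41
f 46 39 47
f 46 47 41
f 47 39 48
f 47 48 41
f 48 39 49
f 48 49 41
f 49 39 50
f 49 50 41
f 50 39 51
f 50 51 41
f 51 39 40
f 51 40 41
f 53 52 55
f 53 55 54
f 55 52 56
f 55 56 54
f 56 52 57
f 56 57 54
f 57 52 58
f 57 58 54
f 58 52 59
f 58 59 54
f 59 52 60
f 59 60 54
f 60 52 61
f 60 61 54
f 61 52 62
f 61 62 54
f 62 52 63
f 62 63 54
f 63 52 64
f 63 64 54
f 64 52 65
f 64 65 54
f 65 52 53
f 65 53 54



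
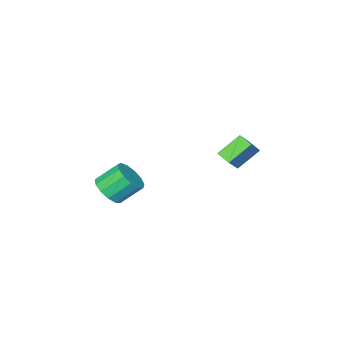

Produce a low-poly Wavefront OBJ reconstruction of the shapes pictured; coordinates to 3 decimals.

v -4.257 -2.132 -2.933
v -3.347 -1.762 -1.993
v -4.282 -1.343 -3.22
v -3.373 -0.973 -2.279
v -3.127 -2.447 -3.901
v -2.218 -2.077 -2.96
v -3.153 -1.658 -4.187
v -2.243 -1.288 -3.247
v 2.922 -3.95 -4.371
v 3.578 -4.029 -3.73
v 2.694 -3.408 -2.749
v 2.038 -3.33 -3.389
v 3.65 -3.568 -3.957
v 2.765 -2.947 -2.975
v 3.49 -3.229 -4.315
v 2.606 -2.608 -3.334
v 3.151 -3.119 -4.691
v 2.266 -2.498 -3.709
v 2.738 -3.273 -4.965
v 1.854 -2.652 -3.983
v 2.385 -3.642 -5.051
v 1.5 -3.021 -4.069
v 2.201 -4.109 -4.92
v 1.317 -3.488 -3.938
v 2.247 -4.526 -4.615
v 1.363 -3.905 -3.634
v 2.507 -4.76 -4.233
v 1.623 -4.139 -3.251
v 2.899 -4.737 -3.894
v 2.014 -4.116 -2.913
v 3.298 -4.465 -3.707
v 2.414 -3.844 -2.725
f 2 4 1
f 5 2 1
f 1 4 3
f 3 5 1
f 2 8 4
f 6 2 5
f 6 8 2
f 4 8 3
f 7 5 3
f 3 8 7
f 7 6 5
f 8 6 7
f 10 9 13
f 10 13 11
f 11 13 14
f 11 14 12
f 13 9 15
f 13 15 14
f 14 15 16
f 14 16 12
f 15 9 17
f 15 17 16
f 16 17 18
f 16 18 12
f 17 9 19
f 17 19 18
f 18 19 20
f 18 20 12
f 19 9 21
f 19 21 20
f 20 21 22
f 20 22 12
f 21 9 23
f 21 23 22
f 22 23 24
f 22 24 12
f 23 9 25
f 23 25 24
f 24 25 26
f 24 26 12
f 25 9 27
f 25 27 26
f 26 27 28
f 26 28 12
f 27 9 29
f 27 29 28
f 28 29 30
f 28 30 12
f 29 9 31
f 29 31 30
f 30 31 32
f 30 32 12
f 31 9 10
f 31 10 32
f 32 10 11
f 32 11 12



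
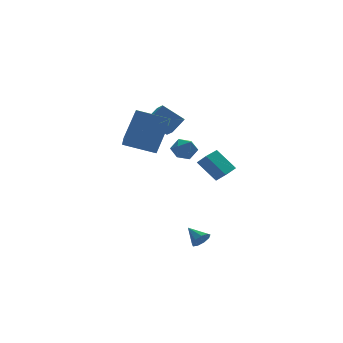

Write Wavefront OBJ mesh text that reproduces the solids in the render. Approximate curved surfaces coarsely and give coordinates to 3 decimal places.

v -1.586 -3.886 -3.711
v -1.348 -4.104 -3.217
v -1.854 -2.954 -3.169
v -1.069 -3.902 -3.426
v -1.032 -3.692 -3.769
v -1.254 -3.573 -4.084
v -1.631 -3.6 -4.225
v -1.987 -3.761 -4.125
v -2.156 -3.98 -3.831
v -2.058 -4.155 -3.481
v -1.739 -4.204 -3.238
v 0.073 -0.231 0.074
v 0.343 -0.719 0.662
v 1.029 0.351 0.118
v 1.299 -0.137 0.705
v 0.701 -1.183 -1.005
v 0.971 -1.671 -0.418
v 1.657 -0.601 -0.962
v 1.927 -1.089 -0.374
v -3.417 1.516 1.391
v -3.808 0.485 2.317
v -2.272 2.408 2.868
v -2.663 1.376 3.794
v -1.937 0.484 0.866
v -2.328 -0.548 1.792
v -0.792 1.375 2.343
v -1.183 0.344 3.269
v 0.138 2.729 1.205
v -0.843 3.427 2.182
v 0.223 3.554 0.702
v -0.758 4.251 1.679
v 1.038 3.049 1.881
v 0.057 3.746 2.858
v 1.123 3.873 1.378
v 0.142 4.571 2.355
v -0.288 2.165 0.274
v 0.204 2.13 0.89
v 0.516 1.45 -0.41
v 1.008 1.415 0.206
v 0.314 1.041 0.234
v -0.183 1.484 0.657
v 0.903 2.096 -0.177
v 0.406 2.539 0.246
v 0.94 2.088 0.611
v 0.576 1.436 0.865
v 0.144 2.144 -0.385
v -0.22 1.492 -0.131
f 2 1 4
f 2 4 3
f 4 1 5
f 4 5 3
f 5 1 6
f 5 6 3
f 6 1 7
f 6 7 3
f 7 1 8
f 7 8 3
f 8 1 9
f 8 9 3
f 9 1 10
f 9 10 3
f 10 1 11
f 10 11 3
f 11 1 2
f 11 2 3
f 13 15 12
f 16 13 12
f 12 15 14
f 14 16 12
f 13 19 15
f 17 13 16
f 17 19 13
f 15 19 14
f 18 16 14
f 14 19 18
f 18 17 16
f 19 17 18
f 21 23 20
f 24 21 20
f 20 23 22
f 22 24 20
f 21 27 23
f 25 21 24
f 25 27 21
f 23 27 22
f 26 24 22
f 22 27 26
f 26 25 24
f 27 25 26
f 29 31 28
f 32 29 28
f 28 31 30
f 30 32 28
f 29 35 31
f 33 29 32
f 33 35 29
f 31 35 30
f 34 32 30
f 30 35 34
f 34 33 32
f 35 33 34
f 36 47 41
f 36 41 37
f 36 37 43
f 36 43 46
f 36 46 47
f 37 41 45
f 41 47 40
f 47 46 38
f 46 43 42
f 43 37 44
f 39 45 40
f 39 40 38
f 39 38 42
f 39 42 44
f 39 44 45
f 40 45 41
f 38 40 47
f 42 38 46
f 44 42 43
f 45 44 37



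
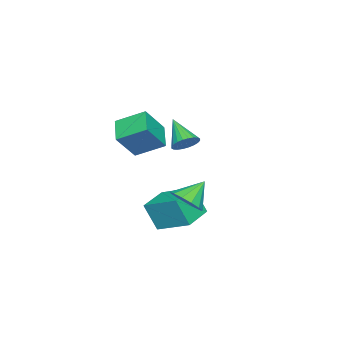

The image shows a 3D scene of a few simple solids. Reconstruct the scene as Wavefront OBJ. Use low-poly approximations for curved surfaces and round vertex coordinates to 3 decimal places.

v -2.847 0.38 1.441
v -2.439 0.714 2.068
v -3.773 -0.78 2.659
v -2.697 0.904 2.053
v -2.977 1.013 1.945
v -3.238 1.027 1.76
v -3.439 0.942 1.526
v -3.55 0.771 1.279
v -3.554 0.541 1.057
v -3.451 0.286 0.893
v -3.256 0.046 0.813
v -2.998 -0.144 0.828
v -2.718 -0.253 0.936
v -2.457 -0.267 1.121
v -2.256 -0.182 1.355
v -2.145 -0.011 1.602
v -2.141 0.219 1.824
v -2.244 0.474 1.988
v -1.246 0.479 -3.215
v -1.187 -0.266 -1.588
v -0.977 2.413 -2.339
v -0.919 1.668 -0.713
v 0.599 0.292 -3.367
v 0.657 -0.453 -1.741
v 0.867 2.226 -2.492
v 0.926 1.481 -0.865
v 0.253 -1.167 2.933
v -0.115 0.377 3.762
v 1.505 -0.513 2.272
v 1.138 1.03 3.1
v 1.322 -1.71 4.42
v 0.955 -0.167 5.248
v 2.575 -1.057 3.758
v 2.207 0.487 4.587
v 2.4 2.704 0.05
v 3.132 3.297 0.413
v 1.4 3.276 1.13
v 2.868 3.598 0.009
v 2.455 3.615 -0.382
v 2.025 3.343 -0.637
v 1.714 2.867 -0.673
v 1.62 2.34 -0.48
v 1.775 1.929 -0.118
v 2.128 1.763 0.296
v 2.567 1.896 0.632
v 2.954 2.285 0.784
v 3.164 2.808 0.702
f 2 1 4
f 2 4 3
f 4 1 5
f 4 5 3
f 5 1 6
f 5 6 3
f 6 1 7
f 6 7 3
f 7 1 8
f 7 8 3
f 8 1 9
f 8 9 3
f 9 1 10
f 9 10 3
f 10 1 11
f 10 11 3
f 11 1 12
f 11 12 3
f 12 1 13
f 12 13 3
f 13 1 14
f 13 14 3
f 14 1 15
f 14 15 3
f 15 1 16
f 15 16 3
f 16 1 17
f 16 17 3
f 17 1 18
f 17 18 3
f 18 1 2
f 18 2 3
f 20 22 19
f 23 20 19
f 19 22 21
f 21 23 19
f 20 26 22
f 24 20 23
f 24 26 20
f 22 26 21
f 25 23 21
f 21 26 25
f 25 24 23
f 26 24 25
f 28 30 27
f 31 28 27
f 27 30 29
f 29 31 27
f 28 34 30
f 32 28 31
f 32 34 28
f 30 34 29
f 33 31 29
f 29 34 33
f 33 32 31
f 34 32 33
f 36 35 38
f 36 38 37
f 38 35 39
f 38 39 37
f 39 35 40
f 39 40 37
f 40 35 41
f 40 41 37
f 41 35 42
f 41 42 37
f 42 35 43
f 42 43 37
f 43 35 44
f 43 44 37
f 44 35 45
f 44 45 37
f 45 35 46
f 45 46 37
f 46 35 47
f 46 47 37
f 47 35 36
f 47 36 37



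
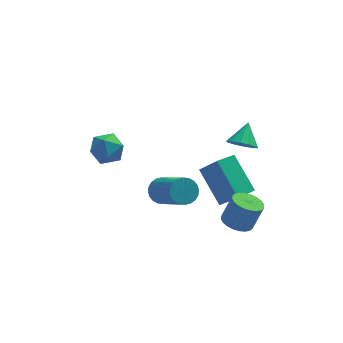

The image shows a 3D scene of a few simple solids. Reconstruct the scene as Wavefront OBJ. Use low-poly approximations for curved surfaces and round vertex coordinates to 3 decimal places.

v 1.2 -0.616 -4.475
v 1.679 -0.159 -4.703
v 2.139 -0.048 -3.514
v 1.66 -0.504 -3.285
v 1.473 0.008 -4.639
v 1.933 0.119 -3.449
v 1.225 0.08 -4.549
v 1.685 0.191 -3.36
v 0.973 0.046 -4.449
v 1.433 0.157 -3.26
v 0.756 -0.088 -4.352
v 1.216 0.023 -3.163
v 0.606 -0.303 -4.274
v 1.067 -0.192 -3.085
v 0.547 -0.566 -4.227
v 1.007 -0.454 -3.038
v 0.587 -0.836 -4.217
v 1.047 -0.724 -3.028
v 0.721 -1.072 -4.246
v 1.181 -0.961 -3.057
v 0.927 -1.239 -4.311
v 1.387 -1.128 -3.121
v 1.175 -1.311 -4.4
v 1.635 -1.2 -3.211
v 1.427 -1.277 -4.5
v 1.887 -1.166 -3.311
v 1.644 -1.143 -4.597
v 2.104 -1.032 -3.408
v 1.793 -0.928 -4.675
v 2.254 -0.817 -3.486
v 1.853 -0.666 -4.722
v 2.313 -0.554 -3.533
v 1.813 -0.396 -4.732
v 2.273 -0.284 -3.543
v 0.769 1.167 -4.94
v 0.119 2.539 -3.716
v 1.573 1.658 -5.063
v 0.923 3.03 -3.839
v 1.397 0.43 -3.781
v 0.747 1.802 -2.557
v 2.201 0.921 -3.904
v 1.551 2.293 -2.68
v 1.324 -0.649 0.577
v 1.944 -0.781 0.394
v 1.696 0.089 1.303
v 1.805 -0.479 0.158
v 1.482 -0.241 0.082
v 1.099 -0.16 0.195
v 0.802 -0.265 0.454
v 0.704 -0.517 0.76
v 0.843 -0.819 0.996
v 1.166 -1.056 1.071
v 1.55 -1.138 0.958
v 1.847 -1.033 0.699
v -3.766 2.715 -1.449
v -3.476 2.394 -0.74
v -4.124 1.486 -1.86
v -3.834 1.165 -1.151
v -4.514 1.641 -1.143
v -4.293 2.401 -0.89
v -3.307 1.479 -1.71
v -3.086 2.239 -1.457
v -3.192 1.63 -0.901
v -3.939 1.73 -0.551
v -3.661 2.15 -2.049
v -4.408 2.25 -1.699
v -1.546 1.755 -4.211
v -1.088 2.164 -3.968
v -0.397 0.613 -2.665
v -0.854 0.205 -2.909
v -1.286 2.209 -3.809
v -0.594 0.658 -2.506
v -1.523 2.186 -3.711
v -0.831 0.635 -2.409
v -1.764 2.096 -3.689
v -1.072 0.545 -2.387
v -1.971 1.955 -3.747
v -1.279 0.404 -2.445
v -2.114 1.784 -3.876
v -1.422 0.233 -2.574
v -2.17 1.608 -4.055
v -1.478 0.057 -2.753
v -2.131 1.454 -4.259
v -1.439 -0.097 -2.957
v -2.003 1.347 -4.455
v -1.312 -0.204 -3.152
v -1.806 1.302 -4.614
v -1.114 -0.249 -3.311
v -1.569 1.325 -4.711
v -0.877 -0.226 -3.409
v -1.328 1.415 -4.733
v -0.636 -0.136 -3.431
v -1.121 1.556 -4.675
v -0.429 0.005 -3.373
v -0.978 1.727 -4.546
v -0.286 0.176 -3.244
v -0.922 1.903 -4.367
v -0.23 0.352 -3.065
v -0.961 2.057 -4.163
v -0.269 0.506 -2.861
f 2 1 5
f 2 5 3
f 3 5 6
f 3 6 4
f 5 1 7
f 5 7 6
f 6 7 8
f 6 8 4
f 7 1 9
f 7 9 8
f 8 9 10
f 8 10 4
f 9 1 11
f 9 11 10
f 10 11 12
f 10 12 4
f 11 1 13
f 11 13 12
f 12 13 14
f 12 14 4
f 13 1 15
f 13 15 14
f 14 15 16
f 14 16 4
f 15 1 17
f 15 17 16
f 16 17 18
f 16 18 4
f 17 1 19
f 17 19 18
f 18 19 20
f 18 20 4
f 19 1 21
f 19 21 20
f 20 21 22
f 20 22 4
f 21 1 23
f 21 23 22
f 22 23 24
f 22 24 4
f 23 1 25
f 23 25 24
f 24 25 26
f 24 26 4
f 25 1 27
f 25 27 26
f 26 27 28
f 26 28 4
f 27 1 29
f 27 29 28
f 28 29 30
f 28 30 4
f 29 1 31
f 29 31 30
f 30 31 32
f 30 32 4
f 31 1 33
f 31 33 32
f 32 33 34
f 32 34 4
f 33 1 2
f 33 2 34
f 34 2 3
f 34 3 4
f 36 38 35
f 39 36 35
f 35 38 37
f 37 39 35
f 36 42 38
f 40 36 39
f 40 42 36
f 38 42 37
f 41 39 37
f 37 42 41
f 41 40 39
f 42 40 41
f 44 43 46
f 44 46 45
f 46 43 47
f 46 47 45
f 47 43 48
f 47 48 45
f 48 43 49
f 48 49 45
f 49 43 50
f 49 50 45
f 50 43 51
f 50 51 45
f 51 43 52
f 51 52 45
f 52 43 53
f 52 53 45
f 53 43 54
f 53 54 45
f 54 43 44
f 54 44 45
f 55 66 60
f 55 60 56
f 55 56 62
f 55 62 65
f 55 65 66
f 56 60 64
f 60 66 59
f 66 65 57
f 65 62 61
f 62 56 63
f 58 64 59
f 58 59 57
f 58 57 61
f 58 61 63
f 58 63 64
f 59 64 60
f 57 59 66
f 61 57 65
f 63 61 62
f 64 63 56
f 68 67 71
f 68 71 69
f 69 71 72
f 69 72 70
f 71 67 73
f 71 73 72
f 72 73 74
f 72 74 70
f 73 67 75
f 73 75 74
f 74 75 76
f 74 76 70
f 75 67 77
f 75 77 76
f 76 77 78
f 76 78 70
f 77 67 79
f 77 79 78
f 78 79 80
f 78 80 70
f 79 67 81
f 79 81 80
f 80 81 82
f 80 82 70
f 81 67 83
f 81 83 82
f 82 83 84
f 82 84 70
f 83 67 85
f 83 85 84
f 84 85 86
f 84 86 70
f 85 67 87
f 85 87 86
f 86 87 88
f 86 88 70
f 87 67 89
f 87 89 88
f 88 89 90
f 88 90 70
f 89 67 91
f 89 91 90
f 90 91 92
f 90 92 70
f 91 67 93
f 91 93 92
f 92 93 94
f 92 94 70
f 93 67 95
f 93 95 94
f 94 95 96
f 94 96 70
f 95 67 97
f 95 97 96
f 96 97 98
f 96 98 70
f 97 67 99
f 97 99 98
f 98 99 100
f 98 100 70
f 99 67 68
f 99 68 100
f 100 68 69
f 100 69 70



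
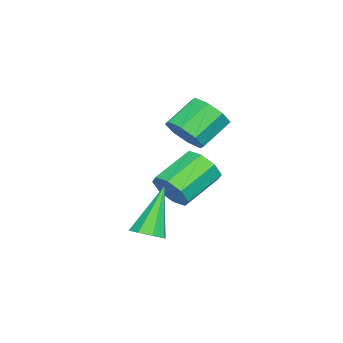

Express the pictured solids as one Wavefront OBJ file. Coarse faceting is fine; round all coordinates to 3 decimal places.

v -0.047 0.059 -1.407
v 0.395 0.108 -0.683
v -0.991 0.871 0.111
v -1.433 0.821 -0.613
v 0.471 0.635 -1.057
v -0.915 1.397 -0.263
v 0.243 0.824 -1.636
v -1.143 1.587 -0.842
v -0.155 0.565 -2.081
v -1.54 1.328 -1.287
v -0.489 0.009 -2.131
v -1.875 0.772 -1.337
v -0.565 -0.517 -1.757
v -1.951 0.245 -0.963
v -0.337 -0.707 -1.178
v -1.723 0.056 -0.384
v 0.06 -0.448 -0.733
v -1.325 0.315 0.061
v -0.332 0.477 1.302
v 0.275 0.557 1.935
v -0.702 1.202 2.79
v -1.308 1.123 2.158
v 0.263 1.088 1.521
v -0.713 1.733 2.376
v -0.097 1.261 0.979
v -1.074 1.907 1.834
v -0.595 0.976 0.626
v -1.571 1.621 1.482
v -0.938 0.398 0.67
v -1.915 1.043 1.525
v -0.927 -0.133 1.084
v -1.903 0.512 1.939
v -0.566 -0.307 1.626
v -1.543 0.339 2.481
v -0.069 -0.021 1.978
v -1.045 0.624 2.834
v 3.2 0.379 -1.825
v 3.681 0.758 -1.579
v 2.1 0.601 -0.015
v 3.331 1.026 -1.825
v 2.904 0.915 -2.071
v 2.65 0.49 -2.173
v 2.719 0 -2.071
v 3.069 -0.268 -1.825
v 3.497 -0.157 -1.579
v 3.75 0.268 -1.477
f 2 1 5
f 2 5 3
f 3 5 6
f 3 6 4
f 5 1 7
f 5 7 6
f 6 7 8
f 6 8 4
f 7 1 9
f 7 9 8
f 8 9 10
f 8 10 4
f 9 1 11
f 9 11 10
f 10 11 12
f 10 12 4
f 11 1 13
f 11 13 12
f 12 13 14
f 12 14 4
f 13 1 15
f 13 15 14
f 14 15 16
f 14 16 4
f 15 1 17
f 15 17 16
f 16 17 18
f 16 18 4
f 17 1 2
f 17 2 18
f 18 2 3
f 18 3 4
f 20 19 23
f 20 23 21
f 21 23 24
f 21 24 22
f 23 19 25
f 23 25 24
f 24 25 26
f 24 26 22
f 25 19 27
f 25 27 26
f 26 27 28
f 26 28 22
f 27 19 29
f 27 29 28
f 28 29 30
f 28 30 22
f 29 19 31
f 29 31 30
f 30 31 32
f 30 32 22
f 31 19 33
f 31 33 32
f 32 33 34
f 32 34 22
f 33 19 35
f 33 35 34
f 34 35 36
f 34 36 22
f 35 19 20
f 35 20 36
f 36 20 21
f 36 21 22
f 38 37 40
f 38 40 39
f 40 37 41
f 40 41 39
f 41 37 42
f 41 42 39
f 42 37 43
f 42 43 39
f 43 37 44
f 43 44 39
f 44 37 45
f 44 45 39
f 45 37 46
f 45 46 39
f 46 37 38
f 46 38 39



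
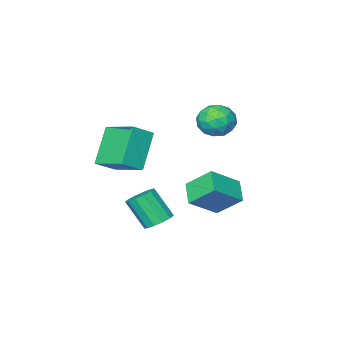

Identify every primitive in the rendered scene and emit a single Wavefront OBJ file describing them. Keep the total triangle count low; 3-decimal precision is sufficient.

v 2.849 -1.332 1.707
v 2.613 0.48 2.36
v 1.82 -1.233 1.061
v 1.583 0.578 1.714
v 3.977 -0.578 0.026
v 3.74 1.233 0.679
v 2.947 -0.48 -0.62
v 2.711 1.332 0.033
v -0.544 3.103 3.142
v 0.278 2.719 2.837
v -1.338 2.041 2.343
v -0.516 1.657 2.038
v -0.767 1.582 2.958
v -0.276 2.239 3.452
v -0.784 2.521 1.728
v -0.293 3.178 2.222
v 0.129 2.359 1.963
v 0.14 1.779 2.724
v -1.2 2.981 2.456
v -1.189 2.401 3.217
v -0.063 3.004 3.06
v -0.997 1.756 2.12
v -1.144 1.712 2.661
v -0.661 1.486 2.482
v -0.389 2.722 3.421
v 0.094 2.496 3.242
v -0.52 1.828 3.313
v -1.154 2.264 1.938
v -0.671 2.038 1.759
v -0.399 3.274 2.698
v 0.084 3.048 2.519
v -0.54 2.932 1.867
v 0.332 2.567 2.367
v -0.134 1.942 1.897
v -0.292 2.451 1.715
v -0.003 2.836 2.005
v 0.338 2.226 2.814
v -0.128 1.601 2.344
v -0.276 1.558 2.885
v 0.013 1.943 3.176
v 0.251 2.014 2.3
v -0.932 3.159 2.836
v -1.398 2.534 2.366
v -1.073 2.817 2.004
v -0.784 3.202 2.295
v -0.926 2.818 3.283
v -1.392 2.193 2.813
v -1.057 1.924 3.175
v -0.768 2.309 3.465
v -1.311 2.746 2.88
v 3.443 3.585 -1.982
v 4.152 3.728 -2.082
v 4.525 2.839 -0.719
v 3.817 2.695 -0.618
v 4.005 4.03 -1.845
v 4.378 3.141 -0.481
v 3.68 4.191 -1.651
v 4.053 3.302 -0.288
v 3.279 4.159 -1.562
v 3.653 3.27 -0.199
v 2.931 3.945 -1.606
v 3.304 3.055 -0.243
v 2.745 3.616 -1.77
v 3.119 2.727 -0.407
v 2.781 3.277 -2.001
v 3.155 2.388 -0.637
v 3.027 3.036 -2.225
v 3.401 2.147 -0.862
v 3.406 2.969 -2.373
v 3.779 2.08 -1.009
v 3.796 3.098 -2.396
v 4.169 2.208 -1.033
v 4.074 3.381 -2.288
v 4.447 2.491 -0.924
v -1.994 2.481 -2.885
v -2.56 1.498 -2.25
v -0.507 2.304 -1.834
v -1.073 1.321 -1.198
v -1.347 1.399 -3.982
v -1.913 0.416 -3.346
v 0.14 1.222 -2.93
v -0.426 0.239 -2.295
f 2 4 1
f 5 2 1
f 1 4 3
f 3 5 1
f 2 8 4
f 6 2 5
f 6 8 2
f 4 8 3
f 7 5 3
f 3 8 7
f 7 6 5
f 8 6 7
f 9 46 25
f 46 20 49
f 25 49 14
f 46 49 25
f 9 25 21
f 25 14 26
f 21 26 10
f 25 26 21
f 9 21 30
f 21 10 31
f 30 31 16
f 21 31 30
f 9 30 42
f 30 16 45
f 42 45 19
f 30 45 42
f 9 42 46
f 42 19 50
f 46 50 20
f 42 50 46
f 10 26 37
f 26 14 40
f 37 40 18
f 26 40 37
f 14 49 27
f 49 20 48
f 27 48 13
f 49 48 27
f 20 50 47
f 50 19 43
f 47 43 11
f 50 43 47
f 19 45 44
f 45 16 32
f 44 32 15
f 45 32 44
f 16 31 36
f 31 10 33
f 36 33 17
f 31 33 36
f 12 38 24
f 38 18 39
f 24 39 13
f 38 39 24
f 12 24 22
f 24 13 23
f 22 23 11
f 24 23 22
f 12 22 29
f 22 11 28
f 29 28 15
f 22 28 29
f 12 29 34
f 29 15 35
f 34 35 17
f 29 35 34
f 12 34 38
f 34 17 41
f 38 41 18
f 34 41 38
f 13 39 27
f 39 18 40
f 27 40 14
f 39 40 27
f 11 23 47
f 23 13 48
f 47 48 20
f 23 48 47
f 15 28 44
f 28 11 43
f 44 43 19
f 28 43 44
f 17 35 36
f 35 15 32
f 36 32 16
f 35 32 36
f 18 41 37
f 41 17 33
f 37 33 10
f 41 33 37
f 52 51 55
f 52 55 53
f 53 55 56
f 53 56 54
f 55 51 57
f 55 57 56
f 56 57 58
f 56 58 54
f 57 51 59
f 57 59 58
f 58 59 60
f 58 60 54
f 59 51 61
f 59 61 60
f 60 61 62
f 60 62 54
f 61 51 63
f 61 63 62
f 62 63 64
f 62 64 54
f 63 51 65
f 63 65 64
f 64 65 66
f 64 66 54
f 65 51 67
f 65 67 66
f 66 67 68
f 66 68 54
f 67 51 69
f 67 69 68
f 68 69 70
f 68 70 54
f 69 51 71
f 69 71 70
f 70 71 72
f 70 72 54
f 71 51 73
f 71 73 72
f 72 73 74
f 72 74 54
f 73 51 52
f 73 52 74
f 74 52 53
f 74 53 54
f 76 78 75
f 79 76 75
f 75 78 77
f 77 79 75
f 76 82 78
f 80 76 79
f 80 82 76
f 78 82 77
f 81 79 77
f 77 82 81
f 81 80 79
f 82 80 81



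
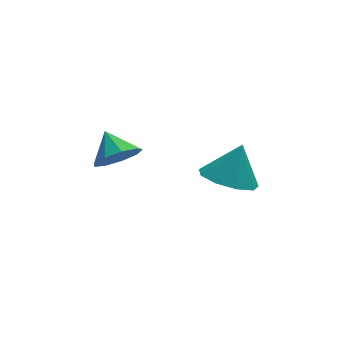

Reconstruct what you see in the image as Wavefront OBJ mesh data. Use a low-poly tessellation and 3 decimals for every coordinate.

v 1.53 2.134 -0.197
v 2.317 2.521 -0.657
v 2.07 2.526 1.057
v 1.832 2.989 -0.594
v 1.205 3.057 -0.346
v 0.731 2.693 -0.028
v 0.631 2.068 0.211
v 0.951 1.473 0.259
v 1.542 1.188 0.094
v 2.128 1.345 -0.208
v 2.434 1.872 -0.504
v -1.929 2.196 1.435
v -1.143 2.264 1.619
v -2.151 3.044 2.065
v -1.26 2.567 1.171
v -1.689 2.697 0.845
v -2.231 2.592 0.796
v -2.631 2.301 1.045
v -2.703 1.962 1.477
v -2.413 1.732 1.889
v -1.896 1.719 2.089
v -1.395 1.929 1.982
f 2 1 4
f 2 4 3
f 4 1 5
f 4 5 3
f 5 1 6
f 5 6 3
f 6 1 7
f 6 7 3
f 7 1 8
f 7 8 3
f 8 1 9
f 8 9 3
f 9 1 10
f 9 10 3
f 10 1 11
f 10 11 3
f 11 1 2
f 11 2 3
f 13 12 15
f 13 15 14
f 15 12 16
f 15 16 14
f 16 12 17
f 16 17 14
f 17 12 18
f 17 18 14
f 18 12 19
f 18 19 14
f 19 12 20
f 19 20 14
f 20 12 21
f 20 21 14
f 21 12 22
f 21 22 14
f 22 12 13
f 22 13 14



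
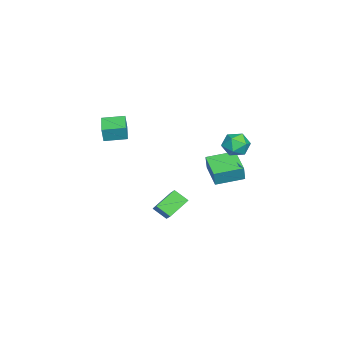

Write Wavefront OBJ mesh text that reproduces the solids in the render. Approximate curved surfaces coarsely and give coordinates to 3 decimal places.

v -0.724 0.072 -4.276
v -0.909 -0.76 -3.662
v 0.678 0.599 -3.14
v 0.494 -0.233 -2.526
v 0.246 -0.747 -5.094
v 0.062 -1.579 -4.48
v 1.649 -0.22 -3.958
v 1.464 -1.052 -3.344
v -1.81 3.164 1.153
v -1.07 3.502 0.758
v -1.95 2.198 0.062
v -1.21 2.536 -0.333
v -1.139 2.075 0.442
v -1.052 2.672 1.116
v -1.968 3.028 -0.296
v -1.881 3.625 0.378
v -1.168 3.418 -0.137
v -0.655 2.829 0.318
v -2.365 2.871 0.502
v -1.852 2.282 0.957
v -1.663 1.176 -1.763
v -1.382 1.15 -0.752
v -2.387 2.739 -1.522
v -2.106 2.714 -0.511
v -0.134 1.946 -2.169
v 0.147 1.921 -1.158
v -0.858 3.51 -1.928
v -0.577 3.484 -0.917
v 2.471 -3.744 3.087
v 2.658 -3.799 4.027
v 2.164 -2.488 3.221
v 2.351 -2.543 4.161
v 3.709 -3.417 2.859
v 3.896 -3.472 3.799
v 3.402 -2.161 2.993
v 3.589 -2.216 3.933
f 2 4 1
f 5 2 1
f 1 4 3
f 3 5 1
f 2 8 4
f 6 2 5
f 6 8 2
f 4 8 3
f 7 5 3
f 3 8 7
f 7 6 5
f 8 6 7
f 9 20 14
f 9 14 10
f 9 10 16
f 9 16 19
f 9 19 20
f 10 14 18
f 14 20 13
f 20 19 11
f 19 16 15
f 16 10 17
f 12 18 13
f 12 13 11
f 12 11 15
f 12 15 17
f 12 17 18
f 13 18 14
f 11 13 20
f 15 11 19
f 17 15 16
f 18 17 10
f 22 24 21
f 25 22 21
f 21 24 23
f 23 25 21
f 22 28 24
f 26 22 25
f 26 28 22
f 24 28 23
f 27 25 23
f 23 28 27
f 27 26 25
f 28 26 27
f 30 32 29
f 33 30 29
f 29 32 31
f 31 33 29
f 30 36 32
f 34 30 33
f 34 36 30
f 32 36 31
f 35 33 31
f 31 36 35
f 35 34 33
f 36 34 35



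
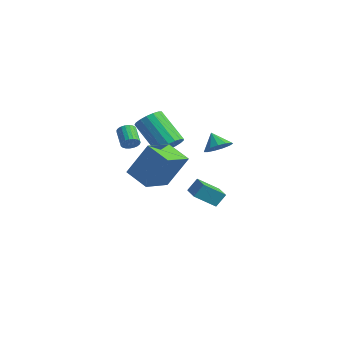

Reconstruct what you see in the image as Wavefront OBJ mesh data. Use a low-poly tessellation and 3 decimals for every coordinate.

v 3.008 -1.009 2.243
v 3.429 -1.489 2.691
v 1.893 -1.57 4.046
v 1.472 -1.091 3.597
v 3.52 -1.148 2.815
v 1.984 -1.229 4.169
v 3.493 -0.776 2.807
v 1.957 -0.857 4.162
v 3.356 -0.457 2.67
v 1.819 -0.538 4.025
v 3.138 -0.265 2.435
v 1.602 -0.346 3.79
v 2.891 -0.243 2.156
v 1.355 -0.324 3.511
v 2.671 -0.397 1.897
v 1.135 -0.478 3.252
v 2.528 -0.691 1.717
v 0.991 -0.772 3.072
v 2.495 -1.058 1.657
v 0.958 -1.139 3.012
v 2.579 -1.414 1.732
v 1.043 -1.495 3.087
v 2.762 -1.677 1.924
v 1.226 -1.758 3.278
v 3.001 -1.788 2.188
v 1.465 -1.869 3.543
v 3.242 -1.719 2.465
v 1.706 -1.801 3.82
v 0.17 2.594 -3.219
v 0.331 3.123 -2.496
v 0.716 3.634 -4.103
v 0.877 4.163 -3.38
v 1.163 2.157 -3.12
v 1.324 2.686 -2.397
v 1.709 3.197 -4.004
v 1.87 3.726 -3.281
v 3.068 -3.802 1.412
v 3.713 -3.018 3.171
v 2.675 -2.139 0.815
v 3.32 -1.355 2.573
v 4.36 -3.685 0.887
v 5.005 -2.901 2.645
v 3.967 -2.022 0.289
v 4.612 -1.238 2.048
v 0.291 -1.251 1.46
v 0.448 -1.452 1.891
v -0.415 -1.009 2.41
v -0.571 -0.809 1.98
v 0.543 -1.267 1.892
v -0.319 -0.825 2.411
v 0.595 -1.079 1.818
v -0.268 -0.637 2.338
v 0.594 -0.922 1.683
v -0.268 -0.479 2.203
v 0.541 -0.821 1.509
v -0.321 -0.379 2.029
v 0.445 -0.794 1.327
v -0.418 -0.352 1.846
v 0.322 -0.847 1.167
v -0.541 -0.405 1.687
v 0.194 -0.969 1.059
v -0.669 -0.527 1.578
v 0.083 -1.14 1.019
v -0.78 -0.698 1.539
v 0.007 -1.331 1.056
v -0.855 -0.889 1.576
v -0.019 -1.507 1.163
v -0.882 -1.065 1.683
v 0.009 -1.639 1.321
v -0.854 -1.197 1.841
v 0.085 -1.704 1.503
v -0.778 -1.262 2.023
v 0.197 -1.691 1.678
v -0.666 -1.249 2.198
v 0.325 -1.602 1.815
v -0.537 -1.16 2.335
v 2.969 2.167 1.09
v 3.556 2.141 1.603
v 2.311 2.273 1.85
v 3.503 2.564 1.498
v 3.28 2.862 1.263
v 2.958 2.938 0.974
v 2.64 2.771 0.721
v 2.426 2.411 0.586
v 2.385 1.974 0.611
v 2.529 1.599 0.788
v 2.813 1.404 1.061
v 3.146 1.451 1.343
v 3.423 1.726 1.545
f 2 1 5
f 2 5 3
f 3 5 6
f 3 6 4
f 5 1 7
f 5 7 6
f 6 7 8
f 6 8 4
f 7 1 9
f 7 9 8
f 8 9 10
f 8 10 4
f 9 1 11
f 9 11 10
f 10 11 12
f 10 12 4
f 11 1 13
f 11 13 12
f 12 13 14
f 12 14 4
f 13 1 15
f 13 15 14
f 14 15 16
f 14 16 4
f 15 1 17
f 15 17 16
f 16 17 18
f 16 18 4
f 17 1 19
f 17 19 18
f 18 19 20
f 18 20 4
f 19 1 21
f 19 21 20
f 20 21 22
f 20 22 4
f 21 1 23
f 21 23 22
f 22 23 24
f 22 24 4
f 23 1 25
f 23 25 24
f 24 25 26
f 24 26 4
f 25 1 27
f 25 27 26
f 26 27 28
f 26 28 4
f 27 1 2
f 27 2 28
f 28 2 3
f 28 3 4
f 30 32 29
f 33 30 29
f 29 32 31
f 31 33 29
f 30 36 32
f 34 30 33
f 34 36 30
f 32 36 31
f 35 33 31
f 31 36 35
f 35 34 33
f 36 34 35
f 38 40 37
f 41 38 37
f 37 40 39
f 39 41 37
f 38 44 40
f 42 38 41
f 42 44 38
f 40 44 39
f 43 41 39
f 39 44 43
f 43 42 41
f 44 42 43
f 46 45 49
f 46 49 47
f 47 49 50
f 47 50 48
f 49 45 51
f 49 51 50
f 50 51 52
f 50 52 48
f 51 45 53
f 51 53 52
f 52 53 54
f 52 54 48
f 53 45 55
f 53 55 54
f 54 55 56
f 54 56 48
f 55 45 57
f 55 57 56
f 56 57 58
f 56 58 48
f 57 45 59
f 57 59 58
f 58 59 60
f 58 60 48
f 59 45 61
f 59 61 60
f 60 61 62
f 60 62 48
f 61 45 63
f 61 63 62
f 62 63 64
f 62 64 48
f 63 45 65
f 63 65 64
f 64 65 66
f 64 66 48
f 65 45 67
f 65 67 66
f 66 67 68
f 66 68 48
f 67 45 69
f 67 69 68
f 68 69 70
f 68 70 48
f 69 45 71
f 69 71 70
f 70 71 72
f 70 72 48
f 71 45 73
f 71 73 72
f 72 73 74
f 72 74 48
f 73 45 75
f 73 75 74
f 74 75 76
f 74 76 48
f 75 45 46
f 75 46 76
f 76 46 47
f 76 47 48
f 78 77 80
f 78 80 79
f 80 77 81
f 80 81 79
f 81 77 82
f 81 82 79
f 82 77 83
f 82 83 79
f 83 77 84
f 83 84 79
f 84 77 85
f 84 85 79
f 85 77 86
f 85 86 79
f 86 77 87
f 86 87 79
f 87 77 88
f 87 88 79
f 88 77 89
f 88 89 79
f 89 77 78
f 89 78 79



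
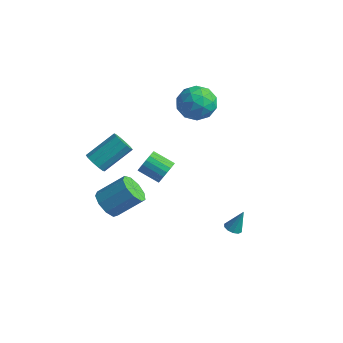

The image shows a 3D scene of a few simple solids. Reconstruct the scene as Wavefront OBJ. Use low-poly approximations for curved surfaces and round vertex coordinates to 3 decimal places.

v -1.524 -0.467 -0.621
v -1.14 -0.888 -0.104
v -2.332 -1.235 0.499
v -2.716 -0.813 -0.019
v -1.154 -0.58 0.045
v -2.347 -0.926 0.647
v -1.242 -0.249 0.061
v -2.434 -0.595 0.664
v -1.385 0.039 -0.057
v -2.578 -0.307 0.545
v -1.556 0.226 -0.288
v -2.749 -0.12 0.315
v -1.721 0.276 -0.584
v -2.913 -0.07 0.019
v -1.846 0.18 -0.888
v -3.038 -0.167 -0.285
v -1.908 -0.045 -1.139
v -3.1 -0.392 -0.536
v -1.893 -0.354 -1.287
v -3.086 -0.7 -0.685
v -1.806 -0.685 -1.304
v -2.998 -1.031 -0.701
v -1.662 -0.973 -1.185
v -2.855 -1.319 -0.583
v -1.491 -1.16 -0.955
v -2.684 -1.506 -0.352
v -1.327 -1.21 -0.659
v -2.519 -1.556 -0.056
v -1.202 -1.113 -0.355
v -2.394 -1.46 0.248
v -2.405 3.687 3.487
v -1.392 3.596 2.833
v -2.708 1.764 3.287
v -1.695 1.673 2.633
v -1.632 1.92 3.815
v -1.444 3.108 3.939
v -2.656 2.252 2.181
v -2.468 3.44 2.305
v -1.547 2.708 2.026
v -0.914 2.504 3.036
v -3.186 2.856 3.084
v -2.553 2.652 4.094
v -1.872 3.81 3.178
v -2.228 1.55 2.942
v -2.191 1.695 3.637
v -1.595 1.641 3.253
v -1.903 3.524 3.828
v -1.307 3.47 3.443
v -1.448 2.485 4.02
v -2.793 1.89 2.677
v -2.197 1.836 2.292
v -2.505 3.719 2.867
v -1.909 3.665 2.483
v -2.652 2.875 2.1
v -1.367 3.235 2.319
v -1.545 2.105 2.202
v -2.11 2.445 1.936
v -2 3.143 2.009
v -0.995 3.114 2.913
v -1.173 1.984 2.795
v -1.136 2.13 3.49
v -1.026 2.828 3.563
v -1.086 2.593 2.438
v -2.927 3.376 3.325
v -3.105 2.246 3.207
v -3.074 2.532 2.557
v -2.964 3.23 2.63
v -2.555 3.255 3.918
v -2.733 2.125 3.801
v -2.1 2.217 4.111
v -1.99 2.915 4.184
v -3.014 2.767 3.682
v -4 -2.615 -3.262
v -3.349 -2.451 -3.976
v -2.308 -1.342 -2.772
v -2.96 -1.505 -2.058
v -3.829 -1.984 -3.992
v -2.788 -0.874 -2.788
v -4.389 -1.811 -3.666
v -3.349 -0.702 -2.463
v -4.767 -2.015 -3.152
v -3.727 -0.905 -1.948
v -4.787 -2.499 -2.688
v -3.746 -1.39 -1.485
v -4.438 -3.038 -2.494
v -3.397 -1.928 -1.29
v -3.885 -3.378 -2.658
v -2.844 -2.269 -1.455
v -3.385 -3.362 -3.105
v -2.344 -2.252 -1.902
v -3.174 -2.995 -3.626
v -2.133 -1.886 -2.422
v -4.211 -3.205 0.506
v -3.519 -3.358 0.33
v -2.877 -1.787 1.498
v -3.569 -1.635 1.674
v -3.679 -3.066 0.026
v -3.037 -1.495 1.194
v -4.043 -2.827 -0.095
v -3.4 -1.257 1.073
v -4.47 -2.733 0.013
v -3.828 -1.162 1.181
v -4.799 -2.819 0.31
v -4.156 -1.249 1.478
v -4.903 -3.053 0.682
v -4.261 -1.482 1.85
v -4.743 -3.345 0.986
v -4.101 -1.774 2.154
v -4.38 -3.583 1.107
v -3.737 -2.013 2.275
v -3.952 -3.678 0.999
v -3.31 -2.107 2.167
v -3.624 -3.591 0.702
v -2.981 -2.021 1.87
v 1.763 1.212 -4.649
v 2.102 0.796 -4.595
v 2.117 1.668 -3.351
v 2.271 1.05 -4.731
v 2.245 1.366 -4.835
v 2.035 1.623 -4.868
v 1.721 1.723 -4.817
v 1.423 1.628 -4.702
v 1.254 1.374 -4.566
v 1.28 1.058 -4.462
v 1.49 0.801 -4.429
v 1.804 0.701 -4.48
f 2 1 5
f 2 5 3
f 3 5 6
f 3 6 4
f 5 1 7
f 5 7 6
f 6 7 8
f 6 8 4
f 7 1 9
f 7 9 8
f 8 9 10
f 8 10 4
f 9 1 11
f 9 11 10
f 10 11 12
f 10 12 4
f 11 1 13
f 11 13 12
f 12 13 14
f 12 14 4
f 13 1 15
f 13 15 14
f 14 15 16
f 14 16 4
f 15 1 17
f 15 17 16
f 16 17 18
f 16 18 4
f 17 1 19
f 17 19 18
f 18 19 20
f 18 20 4
f 19 1 21
f 19 21 20
f 20 21 22
f 20 22 4
f 21 1 23
f 21 23 22
f 22 23 24
f 22 24 4
f 23 1 25
f 23 25 24
f 24 25 26
f 24 26 4
f 25 1 27
f 25 27 26
f 26 27 28
f 26 28 4
f 27 1 29
f 27 29 28
f 28 29 30
f 28 30 4
f 29 1 2
f 29 2 30
f 30 2 3
f 30 3 4
f 31 68 47
f 68 42 71
f 47 71 36
f 68 71 47
f 31 47 43
f 47 36 48
f 43 48 32
f 47 48 43
f 31 43 52
f 43 32 53
f 52 53 38
f 43 53 52
f 31 52 64
f 52 38 67
f 64 67 41
f 52 67 64
f 31 64 68
f 64 41 72
f 68 72 42
f 64 72 68
f 32 48 59
f 48 36 62
f 59 62 40
f 48 62 59
f 36 71 49
f 71 42 70
f 49 70 35
f 71 70 49
f 42 72 69
f 72 41 65
f 69 65 33
f 72 65 69
f 41 67 66
f 67 38 54
f 66 54 37
f 67 54 66
f 38 53 58
f 53 32 55
f 58 55 39
f 53 55 58
f 34 60 46
f 60 40 61
f 46 61 35
f 60 61 46
f 34 46 44
f 46 35 45
f 44 45 33
f 46 45 44
f 34 44 51
f 44 33 50
f 51 50 37
f 44 50 51
f 34 51 56
f 51 37 57
f 56 57 39
f 51 57 56
f 34 56 60
f 56 39 63
f 60 63 40
f 56 63 60
f 35 61 49
f 61 40 62
f 49 62 36
f 61 62 49
f 33 45 69
f 45 35 70
f 69 70 42
f 45 70 69
f 37 50 66
f 50 33 65
f 66 65 41
f 50 65 66
f 39 57 58
f 57 37 54
f 58 54 38
f 57 54 58
f 40 63 59
f 63 39 55
f 59 55 32
f 63 55 59
f 74 73 77
f 74 77 75
f 75 77 78
f 75 78 76
f 77 73 79
f 77 79 78
f 78 79 80
f 78 80 76
f 79 73 81
f 79 81 80
f 80 81 82
f 80 82 76
f 81 73 83
f 81 83 82
f 82 83 84
f 82 84 76
f 83 73 85
f 83 85 84
f 84 85 86
f 84 86 76
f 85 73 87
f 85 87 86
f 86 87 88
f 86 88 76
f 87 73 89
f 87 89 88
f 88 89 90
f 88 90 76
f 89 73 91
f 89 91 90
f 90 91 92
f 90 92 76
f 91 73 74
f 91 74 92
f 92 74 75
f 92 75 76
f 94 93 97
f 94 97 95
f 95 97 98
f 95 98 96
f 97 93 99
f 97 99 98
f 98 99 100
f 98 100 96
f 99 93 101
f 99 101 100
f 100 101 102
f 100 102 96
f 101 93 103
f 101 103 102
f 102 103 104
f 102 104 96
f 103 93 105
f 103 105 104
f 104 105 106
f 104 106 96
f 105 93 107
f 105 107 106
f 106 107 108
f 106 108 96
f 107 93 109
f 107 109 108
f 108 109 110
f 108 110 96
f 109 93 111
f 109 111 110
f 110 111 112
f 110 112 96
f 111 93 113
f 111 113 112
f 112 113 114
f 112 114 96
f 113 93 94
f 113 94 114
f 114 94 95
f 114 95 96
f 116 115 118
f 116 118 117
f 118 115 119
f 118 119 117
f 119 115 120
f 119 120 117
f 120 115 121
f 120 121 117
f 121 115 122
f 121 122 117
f 122 115 123
f 122 123 117
f 123 115 124
f 123 124 117
f 124 115 125
f 124 125 117
f 125 115 126
f 125 126 117
f 126 115 116
f 126 116 117

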